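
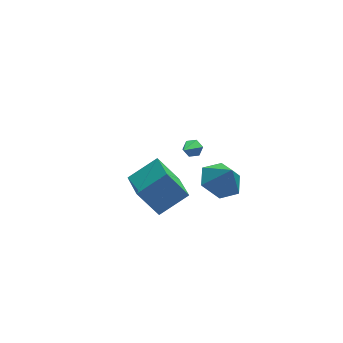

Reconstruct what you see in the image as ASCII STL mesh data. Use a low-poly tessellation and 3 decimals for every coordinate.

solid 
facet normal 0.410 0.668 -0.621
outer loop
vertex 3.244 3.54 -0.908
vertex 3.008 3.31 -1.311
vertex 2.77 3.695 -1.054
endloop
endfacet
facet normal -0.105 0.493 0.863
outer loop
vertex 3.244 3.54 -0.908
vertex 2.77 3.695 -1.054
vertex 2.292 2.15 -0.229
endloop
endfacet
facet normal 0.410 0.668 -0.621
outer loop
vertex 2.77 3.695 -1.054
vertex 3.008 3.31 -1.311
vertex 2.533 3.466 -1.457
endloop
endfacet
facet normal -0.867 0.415 0.274
outer loop
vertex 2.77 3.695 -1.054
vertex 2.533 3.466 -1.457
vertex 2.292 2.15 -0.229
endloop
endfacet
facet normal 0.410 0.667 -0.622
outer loop
vertex 2.533 3.466 -1.457
vertex 3.008 3.31 -1.311
vertex 2.771 3.081 -1.713
endloop
endfacet
facet normal -0.866 -0.247 -0.434
outer loop
vertex 2.533 3.466 -1.457
vertex 2.771 3.081 -1.713
vertex 2.292 2.15 -0.229
endloop
endfacet
facet normal 0.411 0.667 -0.622
outer loop
vertex 2.771 3.081 -1.713
vertex 3.008 3.31 -1.311
vertex 3.245 2.925 -1.567
endloop
endfacet
facet normal -0.102 -0.827 -0.552
outer loop
vertex 2.771 3.081 -1.713
vertex 3.245 2.925 -1.567
vertex 2.292 2.15 -0.229
endloop
endfacet
facet normal 0.412 0.667 -0.621
outer loop
vertex 3.245 2.925 -1.567
vertex 3.008 3.31 -1.311
vertex 3.482 3.154 -1.164
endloop
endfacet
facet normal 0.661 -0.749 0.037
outer loop
vertex 3.245 2.925 -1.567
vertex 3.482 3.154 -1.164
vertex 2.292 2.15 -0.229
endloop
endfacet
facet normal 0.412 0.666 -0.622
outer loop
vertex 3.482 3.154 -1.164
vertex 3.008 3.31 -1.311
vertex 3.244 3.54 -0.908
endloop
endfacet
facet normal 0.660 -0.088 0.746
outer loop
vertex 3.482 3.154 -1.164
vertex 3.244 3.54 -0.908
vertex 2.292 2.15 -0.229
endloop
endfacet
facet normal -0.323 0.342 -0.882
outer loop
vertex 3.556 -3.703 1.973
vertex 2.855 -3.083 2.47
vertex 3.827 -2.718 2.255
endloop
endfacet
facet normal 0.928 -0.313 0.203
outer loop
vertex 3.556 -3.703 1.973
vertex 3.827 -2.718 2.255
vertex 3.265 -3.517 3.59
endloop
endfacet
facet normal -0.323 0.341 -0.883
outer loop
vertex 3.827 -2.718 2.255
vertex 2.855 -3.083 2.47
vertex 3.125 -2.098 2.752
endloop
endfacet
facet normal 0.737 0.396 0.547
outer loop
vertex 3.827 -2.718 2.255
vertex 3.125 -2.098 2.752
vertex 3.265 -3.517 3.59
endloop
endfacet
facet normal -0.323 0.341 -0.883
outer loop
vertex 3.125 -2.098 2.752
vertex 2.855 -3.083 2.47
vertex 2.153 -2.463 2.967
endloop
endfacet
facet normal -0.000 0.508 0.861
outer loop
vertex 3.125 -2.098 2.752
vertex 2.153 -2.463 2.967
vertex 3.265 -3.517 3.59
endloop
endfacet
facet normal -0.323 0.342 -0.883
outer loop
vertex 2.153 -2.463 2.967
vertex 2.855 -3.083 2.47
vertex 1.883 -3.448 2.684
endloop
endfacet
facet normal -0.549 -0.088 0.831
outer loop
vertex 2.153 -2.463 2.967
vertex 1.883 -3.448 2.684
vertex 3.265 -3.517 3.59
endloop
endfacet
facet normal -0.323 0.342 -0.882
outer loop
vertex 1.883 -3.448 2.684
vertex 2.855 -3.083 2.47
vertex 2.584 -4.068 2.187
endloop
endfacet
facet normal -0.359 -0.796 0.487
outer loop
vertex 1.883 -3.448 2.684
vertex 2.584 -4.068 2.187
vertex 3.265 -3.517 3.59
endloop
endfacet
facet normal -0.323 0.342 -0.882
outer loop
vertex 2.584 -4.068 2.187
vertex 2.855 -3.083 2.47
vertex 3.556 -3.703 1.973
endloop
endfacet
facet normal 0.379 -0.909 0.173
outer loop
vertex 2.584 -4.068 2.187
vertex 3.556 -3.703 1.973
vertex 3.265 -3.517 3.59
endloop
endfacet
facet normal -0.536 0.188 0.823
outer loop
vertex 0.584 -2.199 2.553
vertex 0.492 -0.499 2.106
vertex -0.866 -2.507 1.68
endloop
endfacet
facet normal 0.052 -0.966 0.254
outer loop
vertex 0.088 -2.841 0.214
vertex 0.584 -2.199 2.553
vertex -0.866 -2.507 1.68
endloop
endfacet
facet normal -0.536 0.188 0.823
outer loop
vertex -0.866 -2.507 1.68
vertex 0.492 -0.499 2.106
vertex -0.957 -0.807 1.232
endloop
endfacet
facet normal -0.843 -0.179 -0.508
outer loop
vertex -0.957 -0.807 1.232
vertex 0.088 -2.841 0.214
vertex -0.866 -2.507 1.68
endloop
endfacet
facet normal 0.843 0.179 0.508
outer loop
vertex 0.584 -2.199 2.553
vertex 1.446 -0.833 0.64
vertex 0.492 -0.499 2.106
endloop
endfacet
facet normal 0.052 -0.966 0.254
outer loop
vertex 1.537 -2.533 1.088
vertex 0.584 -2.199 2.553
vertex 0.088 -2.841 0.214
endloop
endfacet
facet normal 0.843 0.179 0.508
outer loop
vertex 1.537 -2.533 1.088
vertex 1.446 -0.833 0.64
vertex 0.584 -2.199 2.553
endloop
endfacet
facet normal -0.052 0.966 -0.254
outer loop
vertex 0.492 -0.499 2.106
vertex 1.446 -0.833 0.64
vertex -0.957 -0.807 1.232
endloop
endfacet
facet normal -0.843 -0.179 -0.507
outer loop
vertex -0.004 -1.141 -0.233
vertex 0.088 -2.841 0.214
vertex -0.957 -0.807 1.232
endloop
endfacet
facet normal -0.052 0.966 -0.254
outer loop
vertex -0.957 -0.807 1.232
vertex 1.446 -0.833 0.64
vertex -0.004 -1.141 -0.233
endloop
endfacet
facet normal 0.536 -0.187 -0.823
outer loop
vertex -0.004 -1.141 -0.233
vertex 1.537 -2.533 1.088
vertex 0.088 -2.841 0.214
endloop
endfacet
facet normal 0.536 -0.188 -0.823
outer loop
vertex 1.446 -0.833 0.64
vertex 1.537 -2.533 1.088
vertex -0.004 -1.141 -0.233
endloop
endfacet

endsolid


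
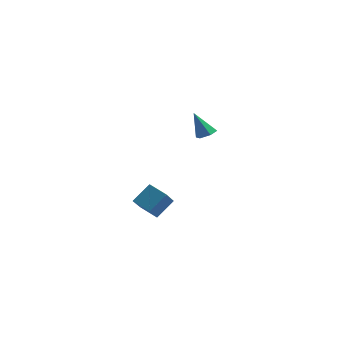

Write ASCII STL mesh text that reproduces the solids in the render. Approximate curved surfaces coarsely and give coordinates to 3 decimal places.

solid 
facet normal -0.461 -0.591 -0.662
outer loop
vertex -3.003 -5.055 -3.963
vertex -4.049 -4.736 -3.52
vertex -3.086 -3.602 -5.201
endloop
endfacet
facet normal 0.886 -0.270 -0.376
outer loop
vertex -2.431 -2.764 -4.26
vertex -3.003 -5.055 -3.963
vertex -3.086 -3.602 -5.201
endloop
endfacet
facet normal -0.461 -0.591 -0.662
outer loop
vertex -3.086 -3.602 -5.201
vertex -4.049 -4.736 -3.52
vertex -4.132 -3.284 -4.757
endloop
endfacet
facet normal -0.043 0.761 -0.647
outer loop
vertex -4.132 -3.284 -4.757
vertex -2.431 -2.764 -4.26
vertex -3.086 -3.602 -5.201
endloop
endfacet
facet normal 0.042 -0.761 0.648
outer loop
vertex -3.003 -5.055 -3.963
vertex -3.394 -3.898 -2.579
vertex -4.049 -4.736 -3.52
endloop
endfacet
facet normal 0.886 -0.270 -0.376
outer loop
vertex -2.348 -4.216 -3.023
vertex -3.003 -5.055 -3.963
vertex -2.431 -2.764 -4.26
endloop
endfacet
facet normal 0.044 -0.760 0.648
outer loop
vertex -2.348 -4.216 -3.023
vertex -3.394 -3.898 -2.579
vertex -3.003 -5.055 -3.963
endloop
endfacet
facet normal -0.886 0.270 0.376
outer loop
vertex -4.049 -4.736 -3.52
vertex -3.394 -3.898 -2.579
vertex -4.132 -3.284 -4.757
endloop
endfacet
facet normal -0.043 0.760 -0.648
outer loop
vertex -3.477 -2.445 -3.817
vertex -2.431 -2.764 -4.26
vertex -4.132 -3.284 -4.757
endloop
endfacet
facet normal -0.886 0.270 0.376
outer loop
vertex -4.132 -3.284 -4.757
vertex -3.394 -3.898 -2.579
vertex -3.477 -2.445 -3.817
endloop
endfacet
facet normal 0.461 0.591 0.662
outer loop
vertex -3.477 -2.445 -3.817
vertex -2.348 -4.216 -3.023
vertex -2.431 -2.764 -4.26
endloop
endfacet
facet normal 0.461 0.591 0.662
outer loop
vertex -3.394 -3.898 -2.579
vertex -2.348 -4.216 -3.023
vertex -3.477 -2.445 -3.817
endloop
endfacet
facet normal 0.451 -0.024 -0.892
outer loop
vertex -2.129 2.955 -1.854
vertex -2.514 3.449 -2.062
vertex -1.935 3.58 -1.773
endloop
endfacet
facet normal 0.655 -0.294 0.696
outer loop
vertex -2.129 2.955 -1.854
vertex -1.935 3.58 -1.773
vertex -3.286 3.491 -0.538
endloop
endfacet
facet normal 0.451 -0.026 -0.892
outer loop
vertex -1.935 3.58 -1.773
vertex -2.514 3.449 -2.062
vertex -2.32 4.074 -1.982
endloop
endfacet
facet normal 0.497 0.637 0.590
outer loop
vertex -1.935 3.58 -1.773
vertex -2.32 4.074 -1.982
vertex -3.286 3.491 -0.538
endloop
endfacet
facet normal 0.452 -0.026 -0.892
outer loop
vertex -2.32 4.074 -1.982
vertex -2.514 3.449 -2.062
vertex -2.898 3.942 -2.271
endloop
endfacet
facet normal -0.302 0.937 0.176
outer loop
vertex -2.32 4.074 -1.982
vertex -2.898 3.942 -2.271
vertex -3.286 3.491 -0.538
endloop
endfacet
facet normal 0.453 -0.025 -0.891
outer loop
vertex -2.898 3.942 -2.271
vertex -2.514 3.449 -2.062
vertex -3.092 3.317 -2.352
endloop
endfacet
facet normal -0.942 0.309 -0.130
outer loop
vertex -2.898 3.942 -2.271
vertex -3.092 3.317 -2.352
vertex -3.286 3.491 -0.538
endloop
endfacet
facet normal 0.453 -0.024 -0.891
outer loop
vertex -3.092 3.317 -2.352
vertex -2.514 3.449 -2.062
vertex -2.707 2.823 -2.143
endloop
endfacet
facet normal -0.784 -0.621 -0.024
outer loop
vertex -3.092 3.317 -2.352
vertex -2.707 2.823 -2.143
vertex -3.286 3.491 -0.538
endloop
endfacet
facet normal 0.451 -0.024 -0.892
outer loop
vertex -2.707 2.823 -2.143
vertex -2.514 3.449 -2.062
vertex -2.129 2.955 -1.854
endloop
endfacet
facet normal 0.016 -0.921 0.389
outer loop
vertex -2.707 2.823 -2.143
vertex -2.129 2.955 -1.854
vertex -3.286 3.491 -0.538
endloop
endfacet

endsolid


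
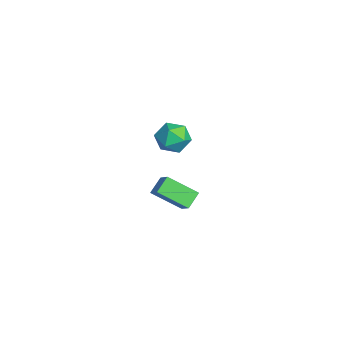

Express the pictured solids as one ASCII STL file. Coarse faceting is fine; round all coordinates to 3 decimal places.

solid 
facet normal -0.984 -0.059 0.170
outer loop
vertex 1.665 -2.453 3.137
vertex 1.834 -2.206 4.2
vertex 1.659 -1.4 3.467
endloop
endfacet
facet normal -0.853 0.152 -0.500
outer loop
vertex 1.665 -2.453 3.137
vertex 1.659 -1.4 3.467
vertex 2.161 -1.68 2.525
endloop
endfacet
facet normal -0.458 -0.352 -0.816
outer loop
vertex 1.665 -2.453 3.137
vertex 2.161 -1.68 2.525
vertex 2.647 -2.66 2.675
endloop
endfacet
facet normal -0.345 -0.874 -0.342
outer loop
vertex 1.665 -2.453 3.137
vertex 2.647 -2.66 2.675
vertex 2.444 -2.985 3.711
endloop
endfacet
facet normal -0.670 -0.693 0.267
outer loop
vertex 1.665 -2.453 3.137
vertex 2.444 -2.985 3.711
vertex 1.834 -2.206 4.2
endloop
endfacet
facet normal -0.466 0.749 -0.471
outer loop
vertex 2.161 -1.68 2.525
vertex 1.659 -1.4 3.467
vertex 2.636 -0.955 3.209
endloop
endfacet
facet normal -0.678 0.409 0.611
outer loop
vertex 1.659 -1.4 3.467
vertex 1.834 -2.206 4.2
vertex 2.433 -1.28 4.245
endloop
endfacet
facet normal -0.169 -0.616 0.770
outer loop
vertex 1.834 -2.206 4.2
vertex 2.444 -2.985 3.711
vertex 2.919 -2.26 4.395
endloop
endfacet
facet normal 0.357 -0.909 -0.215
outer loop
vertex 2.444 -2.985 3.711
vertex 2.647 -2.66 2.675
vertex 3.421 -2.54 3.453
endloop
endfacet
facet normal 0.173 -0.064 -0.983
outer loop
vertex 2.647 -2.66 2.675
vertex 2.161 -1.68 2.525
vertex 3.246 -1.734 2.72
endloop
endfacet
facet normal 0.345 0.874 0.342
outer loop
vertex 3.415 -1.487 3.783
vertex 2.636 -0.955 3.209
vertex 2.433 -1.28 4.245
endloop
endfacet
facet normal 0.458 0.352 0.816
outer loop
vertex 3.415 -1.487 3.783
vertex 2.433 -1.28 4.245
vertex 2.919 -2.26 4.395
endloop
endfacet
facet normal 0.853 -0.152 0.500
outer loop
vertex 3.415 -1.487 3.783
vertex 2.919 -2.26 4.395
vertex 3.421 -2.54 3.453
endloop
endfacet
facet normal 0.984 0.059 -0.170
outer loop
vertex 3.415 -1.487 3.783
vertex 3.421 -2.54 3.453
vertex 3.246 -1.734 2.72
endloop
endfacet
facet normal 0.670 0.693 -0.267
outer loop
vertex 3.415 -1.487 3.783
vertex 3.246 -1.734 2.72
vertex 2.636 -0.955 3.209
endloop
endfacet
facet normal -0.357 0.909 0.215
outer loop
vertex 2.433 -1.28 4.245
vertex 2.636 -0.955 3.209
vertex 1.659 -1.4 3.467
endloop
endfacet
facet normal -0.173 0.064 0.983
outer loop
vertex 2.919 -2.26 4.395
vertex 2.433 -1.28 4.245
vertex 1.834 -2.206 4.2
endloop
endfacet
facet normal 0.466 -0.749 0.471
outer loop
vertex 3.421 -2.54 3.453
vertex 2.919 -2.26 4.395
vertex 2.444 -2.985 3.711
endloop
endfacet
facet normal 0.678 -0.409 -0.611
outer loop
vertex 3.246 -1.734 2.72
vertex 3.421 -2.54 3.453
vertex 2.647 -2.66 2.675
endloop
endfacet
facet normal 0.169 0.616 -0.770
outer loop
vertex 2.636 -0.955 3.209
vertex 3.246 -1.734 2.72
vertex 2.161 -1.68 2.525
endloop
endfacet
facet normal -0.765 -0.170 -0.621
outer loop
vertex -0.865 -2.685 -3.716
vertex -1.578 -1.969 -3.033
vertex -0.284 -0.974 -4.901
endloop
endfacet
facet normal 0.585 -0.586 -0.560
outer loop
vertex 0.718 -0.751 -4.087
vertex -0.865 -2.685 -3.716
vertex -0.284 -0.974 -4.901
endloop
endfacet
facet normal -0.765 -0.170 -0.621
outer loop
vertex -0.284 -0.974 -4.901
vertex -1.578 -1.969 -3.033
vertex -0.998 -0.259 -4.217
endloop
endfacet
facet normal 0.269 0.792 -0.548
outer loop
vertex -0.998 -0.259 -4.217
vertex 0.718 -0.751 -4.087
vertex -0.284 -0.974 -4.901
endloop
endfacet
facet normal -0.269 -0.792 0.549
outer loop
vertex -0.865 -2.685 -3.716
vertex -0.576 -1.746 -2.219
vertex -1.578 -1.969 -3.033
endloop
endfacet
facet normal 0.585 -0.586 -0.560
outer loop
vertex 0.138 -2.461 -2.903
vertex -0.865 -2.685 -3.716
vertex 0.718 -0.751 -4.087
endloop
endfacet
facet normal -0.268 -0.792 0.549
outer loop
vertex 0.138 -2.461 -2.903
vertex -0.576 -1.746 -2.219
vertex -0.865 -2.685 -3.716
endloop
endfacet
facet normal -0.585 0.586 0.560
outer loop
vertex -1.578 -1.969 -3.033
vertex -0.576 -1.746 -2.219
vertex -0.998 -0.259 -4.217
endloop
endfacet
facet normal 0.268 0.791 -0.549
outer loop
vertex 0.005 -0.035 -3.404
vertex 0.718 -0.751 -4.087
vertex -0.998 -0.259 -4.217
endloop
endfacet
facet normal -0.585 0.587 0.560
outer loop
vertex -0.998 -0.259 -4.217
vertex -0.576 -1.746 -2.219
vertex 0.005 -0.035 -3.404
endloop
endfacet
facet normal 0.765 0.170 0.621
outer loop
vertex 0.005 -0.035 -3.404
vertex 0.138 -2.461 -2.903
vertex 0.718 -0.751 -4.087
endloop
endfacet
facet normal 0.765 0.170 0.621
outer loop
vertex -0.576 -1.746 -2.219
vertex 0.138 -2.461 -2.903
vertex 0.005 -0.035 -3.404
endloop
endfacet

endsolid


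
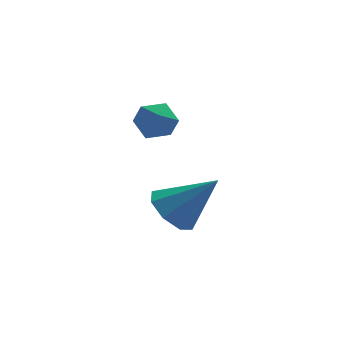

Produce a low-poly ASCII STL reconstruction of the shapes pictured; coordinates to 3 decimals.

solid 
facet normal -0.699 0.112 -0.706
outer loop
vertex 1.868 1.644 -0.469
vertex 1.226 1.347 0.119
vertex 1.578 2.168 -0.099
endloop
endfacet
facet normal 0.819 0.555 -0.144
outer loop
vertex 1.868 1.644 -0.469
vertex 1.578 2.168 -0.099
vertex 2.554 1.133 1.461
endloop
endfacet
facet normal -0.700 0.113 -0.705
outer loop
vertex 1.578 2.168 -0.099
vertex 1.226 1.347 0.119
vertex 1.083 2.212 0.399
endloop
endfacet
facet normal 0.399 0.859 0.321
outer loop
vertex 1.578 2.168 -0.099
vertex 1.083 2.212 0.399
vertex 2.554 1.133 1.461
endloop
endfacet
facet normal -0.699 0.113 -0.706
outer loop
vertex 1.083 2.212 0.399
vertex 1.226 1.347 0.119
vertex 0.671 1.749 0.733
endloop
endfacet
facet normal -0.090 0.634 0.768
outer loop
vertex 1.083 2.212 0.399
vertex 0.671 1.749 0.733
vertex 2.554 1.133 1.461
endloop
endfacet
facet normal -0.699 0.112 -0.706
outer loop
vertex 0.671 1.749 0.733
vertex 1.226 1.347 0.119
vertex 0.584 1.05 0.708
endloop
endfacet
facet normal -0.357 0.011 0.934
outer loop
vertex 0.671 1.749 0.733
vertex 0.584 1.05 0.708
vertex 2.554 1.133 1.461
endloop
endfacet
facet normal -0.700 0.113 -0.706
outer loop
vertex 0.584 1.05 0.708
vertex 1.226 1.347 0.119
vertex 0.873 0.526 0.338
endloop
endfacet
facet normal -0.248 -0.646 0.721
outer loop
vertex 0.584 1.05 0.708
vertex 0.873 0.526 0.338
vertex 2.554 1.133 1.461
endloop
endfacet
facet normal -0.700 0.113 -0.705
outer loop
vertex 0.873 0.526 0.338
vertex 1.226 1.347 0.119
vertex 1.369 0.483 -0.161
endloop
endfacet
facet normal 0.174 -0.951 0.254
outer loop
vertex 0.873 0.526 0.338
vertex 1.369 0.483 -0.161
vertex 2.554 1.133 1.461
endloop
endfacet
facet normal -0.699 0.113 -0.706
outer loop
vertex 1.369 0.483 -0.161
vertex 1.226 1.347 0.119
vertex 1.781 0.946 -0.495
endloop
endfacet
facet normal 0.660 -0.726 -0.192
outer loop
vertex 1.369 0.483 -0.161
vertex 1.781 0.946 -0.495
vertex 2.554 1.133 1.461
endloop
endfacet
facet normal -0.699 0.113 -0.706
outer loop
vertex 1.781 0.946 -0.495
vertex 1.226 1.347 0.119
vertex 1.868 1.644 -0.469
endloop
endfacet
facet normal 0.928 -0.102 -0.357
outer loop
vertex 1.781 0.946 -0.495
vertex 1.868 1.644 -0.469
vertex 2.554 1.133 1.461
endloop
endfacet
facet normal -0.127 0.550 0.826
outer loop
vertex 0.683 2.315 4.004
vertex 0.367 1.731 4.344
vertex 1.105 1.834 4.389
endloop
endfacet
facet normal 0.448 0.764 0.463
outer loop
vertex 0.683 2.315 4.004
vertex 1.105 1.834 4.389
vertex 1.342 2.094 3.731
endloop
endfacet
facet normal 0.239 0.952 -0.193
outer loop
vertex 0.683 2.315 4.004
vertex 1.342 2.094 3.731
vertex 0.75 2.151 3.279
endloop
endfacet
facet normal -0.466 0.853 -0.236
outer loop
vertex 0.683 2.315 4.004
vertex 0.75 2.151 3.279
vertex 0.148 1.927 3.658
endloop
endfacet
facet normal -0.693 0.604 0.394
outer loop
vertex 0.683 2.315 4.004
vertex 0.148 1.927 3.658
vertex 0.367 1.731 4.344
endloop
endfacet
facet normal 0.892 0.207 0.403
outer loop
vertex 1.342 2.094 3.731
vertex 1.105 1.834 4.389
vertex 1.432 1.373 3.902
endloop
endfacet
facet normal -0.041 -0.140 0.989
outer loop
vertex 1.105 1.834 4.389
vertex 0.367 1.731 4.344
vertex 0.83 1.149 4.281
endloop
endfacet
facet normal -0.956 -0.050 0.291
outer loop
vertex 0.367 1.731 4.344
vertex 0.148 1.927 3.658
vertex 0.238 1.206 3.829
endloop
endfacet
facet normal -0.589 0.351 -0.728
outer loop
vertex 0.148 1.927 3.658
vertex 0.75 2.151 3.279
vertex 0.475 1.466 3.171
endloop
endfacet
facet normal 0.552 0.511 -0.659
outer loop
vertex 0.75 2.151 3.279
vertex 1.342 2.094 3.731
vertex 1.213 1.569 3.216
endloop
endfacet
facet normal 0.466 -0.853 0.236
outer loop
vertex 0.897 0.985 3.556
vertex 1.432 1.373 3.902
vertex 0.83 1.149 4.281
endloop
endfacet
facet normal -0.239 -0.952 0.193
outer loop
vertex 0.897 0.985 3.556
vertex 0.83 1.149 4.281
vertex 0.238 1.206 3.829
endloop
endfacet
facet normal -0.448 -0.764 -0.463
outer loop
vertex 0.897 0.985 3.556
vertex 0.238 1.206 3.829
vertex 0.475 1.466 3.171
endloop
endfacet
facet normal 0.127 -0.550 -0.826
outer loop
vertex 0.897 0.985 3.556
vertex 0.475 1.466 3.171
vertex 1.213 1.569 3.216
endloop
endfacet
facet normal 0.693 -0.604 -0.394
outer loop
vertex 0.897 0.985 3.556
vertex 1.213 1.569 3.216
vertex 1.432 1.373 3.902
endloop
endfacet
facet normal 0.589 -0.351 0.728
outer loop
vertex 0.83 1.149 4.281
vertex 1.432 1.373 3.902
vertex 1.105 1.834 4.389
endloop
endfacet
facet normal -0.552 -0.511 0.659
outer loop
vertex 0.238 1.206 3.829
vertex 0.83 1.149 4.281
vertex 0.367 1.731 4.344
endloop
endfacet
facet normal -0.892 -0.207 -0.403
outer loop
vertex 0.475 1.466 3.171
vertex 0.238 1.206 3.829
vertex 0.148 1.927 3.658
endloop
endfacet
facet normal 0.041 0.140 -0.989
outer loop
vertex 1.213 1.569 3.216
vertex 0.475 1.466 3.171
vertex 0.75 2.151 3.279
endloop
endfacet
facet normal 0.956 0.050 -0.291
outer loop
vertex 1.432 1.373 3.902
vertex 1.213 1.569 3.216
vertex 1.342 2.094 3.731
endloop
endfacet

endsolid


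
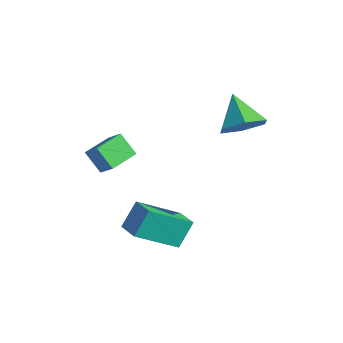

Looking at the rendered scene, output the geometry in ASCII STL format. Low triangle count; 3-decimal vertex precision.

solid 
facet normal -0.700 0.001 -0.714
outer loop
vertex -1.193 -2.193 2.733
vertex -1.259 -1.027 2.8
vertex -0.467 -2.111 2.021
endloop
endfacet
facet normal 0.056 -0.997 -0.058
outer loop
vertex 0.199 -2.113 2.7
vertex -1.193 -2.193 2.733
vertex -0.467 -2.111 2.021
endloop
endfacet
facet normal -0.700 0.002 -0.714
outer loop
vertex -0.467 -2.111 2.021
vertex -1.259 -1.027 2.8
vertex -0.533 -0.945 2.089
endloop
endfacet
facet normal 0.712 0.081 -0.698
outer loop
vertex -0.533 -0.945 2.089
vertex 0.199 -2.113 2.7
vertex -0.467 -2.111 2.021
endloop
endfacet
facet normal -0.712 -0.080 0.698
outer loop
vertex -1.193 -2.193 2.733
vertex -0.593 -1.029 3.479
vertex -1.259 -1.027 2.8
endloop
endfacet
facet normal 0.056 -0.997 -0.058
outer loop
vertex -0.527 -2.195 3.411
vertex -1.193 -2.193 2.733
vertex 0.199 -2.113 2.7
endloop
endfacet
facet normal -0.711 -0.081 0.698
outer loop
vertex -0.527 -2.195 3.411
vertex -0.593 -1.029 3.479
vertex -1.193 -2.193 2.733
endloop
endfacet
facet normal -0.056 0.997 0.058
outer loop
vertex -1.259 -1.027 2.8
vertex -0.593 -1.029 3.479
vertex -0.533 -0.945 2.089
endloop
endfacet
facet normal 0.711 0.080 -0.698
outer loop
vertex 0.133 -0.947 2.767
vertex 0.199 -2.113 2.7
vertex -0.533 -0.945 2.089
endloop
endfacet
facet normal -0.056 0.997 0.058
outer loop
vertex -0.533 -0.945 2.089
vertex -0.593 -1.029 3.479
vertex 0.133 -0.947 2.767
endloop
endfacet
facet normal 0.700 -0.001 0.714
outer loop
vertex 0.133 -0.947 2.767
vertex -0.527 -2.195 3.411
vertex 0.199 -2.113 2.7
endloop
endfacet
facet normal 0.700 -0.002 0.714
outer loop
vertex -0.593 -1.029 3.479
vertex -0.527 -2.195 3.411
vertex 0.133 -0.947 2.767
endloop
endfacet
facet normal -0.950 0.208 -0.234
outer loop
vertex 0.783 -1.56 0.848
vertex 1.426 -0.023 -0.397
vertex 0.841 -2.323 -0.064
endloop
endfacet
facet normal -0.309 -0.739 0.599
outer loop
vertex 1.734 -2.517 0.157
vertex 0.783 -1.56 0.848
vertex 0.841 -2.323 -0.064
endloop
endfacet
facet normal -0.950 0.207 -0.235
outer loop
vertex 0.841 -2.323 -0.064
vertex 1.426 -0.023 -0.397
vertex 1.485 -0.785 -1.308
endloop
endfacet
facet normal 0.050 -0.641 -0.766
outer loop
vertex 1.485 -0.785 -1.308
vertex 1.734 -2.517 0.157
vertex 0.841 -2.323 -0.064
endloop
endfacet
facet normal -0.050 0.641 0.766
outer loop
vertex 0.783 -1.56 0.848
vertex 2.319 -0.217 -0.176
vertex 1.426 -0.023 -0.397
endloop
endfacet
facet normal -0.309 -0.739 0.598
outer loop
vertex 1.675 -1.755 1.068
vertex 0.783 -1.56 0.848
vertex 1.734 -2.517 0.157
endloop
endfacet
facet normal -0.049 0.640 0.766
outer loop
vertex 1.675 -1.755 1.068
vertex 2.319 -0.217 -0.176
vertex 0.783 -1.56 0.848
endloop
endfacet
facet normal 0.309 0.739 -0.598
outer loop
vertex 1.426 -0.023 -0.397
vertex 2.319 -0.217 -0.176
vertex 1.485 -0.785 -1.308
endloop
endfacet
facet normal 0.049 -0.641 -0.766
outer loop
vertex 2.377 -0.98 -1.088
vertex 1.734 -2.517 0.157
vertex 1.485 -0.785 -1.308
endloop
endfacet
facet normal 0.309 0.739 -0.599
outer loop
vertex 1.485 -0.785 -1.308
vertex 2.319 -0.217 -0.176
vertex 2.377 -0.98 -1.088
endloop
endfacet
facet normal 0.950 -0.207 0.235
outer loop
vertex 2.377 -0.98 -1.088
vertex 1.675 -1.755 1.068
vertex 1.734 -2.517 0.157
endloop
endfacet
facet normal 0.950 -0.208 0.234
outer loop
vertex 2.319 -0.217 -0.176
vertex 1.675 -1.755 1.068
vertex 2.377 -0.98 -1.088
endloop
endfacet
facet normal 0.725 -0.335 -0.602
outer loop
vertex 2.554 3.131 3.778
vertex 1.91 2.611 3.292
vertex 2.101 3.512 3.021
endloop
endfacet
facet normal 0.085 0.910 0.407
outer loop
vertex 2.554 3.131 3.778
vertex 2.101 3.512 3.021
vertex 0.83 3.109 4.188
endloop
endfacet
facet normal 0.726 -0.335 -0.601
outer loop
vertex 2.101 3.512 3.021
vertex 1.91 2.611 3.292
vertex 1.458 2.991 2.535
endloop
endfacet
facet normal -0.491 0.836 -0.246
outer loop
vertex 2.101 3.512 3.021
vertex 1.458 2.991 2.535
vertex 0.83 3.109 4.188
endloop
endfacet
facet normal 0.726 -0.334 -0.601
outer loop
vertex 1.458 2.991 2.535
vertex 1.91 2.611 3.292
vertex 1.267 2.09 2.805
endloop
endfacet
facet normal -0.929 0.089 -0.359
outer loop
vertex 1.458 2.991 2.535
vertex 1.267 2.09 2.805
vertex 0.83 3.109 4.188
endloop
endfacet
facet normal 0.726 -0.334 -0.601
outer loop
vertex 1.267 2.09 2.805
vertex 1.91 2.611 3.292
vertex 1.719 1.71 3.562
endloop
endfacet
facet normal -0.792 -0.584 0.180
outer loop
vertex 1.267 2.09 2.805
vertex 1.719 1.71 3.562
vertex 0.83 3.109 4.188
endloop
endfacet
facet normal 0.725 -0.334 -0.603
outer loop
vertex 1.719 1.71 3.562
vertex 1.91 2.611 3.292
vertex 2.363 2.23 4.048
endloop
endfacet
facet normal -0.216 -0.510 0.832
outer loop
vertex 1.719 1.71 3.562
vertex 2.363 2.23 4.048
vertex 0.83 3.109 4.188
endloop
endfacet
facet normal 0.725 -0.334 -0.603
outer loop
vertex 2.363 2.23 4.048
vertex 1.91 2.611 3.292
vertex 2.554 3.131 3.778
endloop
endfacet
facet normal 0.222 0.236 0.946
outer loop
vertex 2.363 2.23 4.048
vertex 2.554 3.131 3.778
vertex 0.83 3.109 4.188
endloop
endfacet

endsolid


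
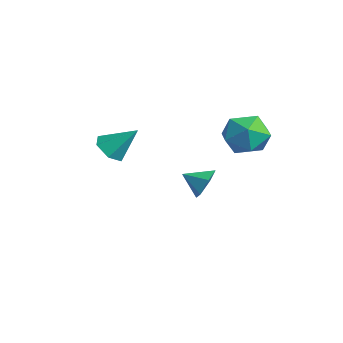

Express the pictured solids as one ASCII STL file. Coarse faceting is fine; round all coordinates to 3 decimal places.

solid 
facet normal 0.310 0.915 -0.258
outer loop
vertex 4.089 3.118 2.614
vertex 3.44 3.606 3.566
vertex 4.628 3.252 3.736
endloop
endfacet
facet normal 0.796 0.423 -0.433
outer loop
vertex 4.089 3.118 2.614
vertex 4.628 3.252 3.736
vertex 4.82 2.21 3.07
endloop
endfacet
facet normal 0.486 -0.047 -0.873
outer loop
vertex 4.089 3.118 2.614
vertex 4.82 2.21 3.07
vertex 3.75 1.92 2.49
endloop
endfacet
facet normal -0.192 0.155 -0.969
outer loop
vertex 4.089 3.118 2.614
vertex 3.75 1.92 2.49
vertex 2.898 2.782 2.796
endloop
endfacet
facet normal -0.301 0.749 -0.590
outer loop
vertex 4.089 3.118 2.614
vertex 2.898 2.782 2.796
vertex 3.44 3.606 3.566
endloop
endfacet
facet normal 0.984 0.077 0.162
outer loop
vertex 4.82 2.21 3.07
vertex 4.628 3.252 3.736
vertex 4.622 2.138 4.304
endloop
endfacet
facet normal 0.197 0.874 0.445
outer loop
vertex 4.628 3.252 3.736
vertex 3.44 3.606 3.566
vertex 3.77 3.0 4.61
endloop
endfacet
facet normal -0.791 0.606 -0.092
outer loop
vertex 3.44 3.606 3.566
vertex 2.898 2.782 2.796
vertex 2.7 2.71 4.03
endloop
endfacet
facet normal -0.613 -0.356 -0.705
outer loop
vertex 2.898 2.782 2.796
vertex 3.75 1.92 2.49
vertex 2.892 1.668 3.364
endloop
endfacet
facet normal 0.482 -0.683 -0.549
outer loop
vertex 3.75 1.92 2.49
vertex 4.82 2.21 3.07
vertex 4.08 1.314 3.534
endloop
endfacet
facet normal 0.192 -0.155 0.969
outer loop
vertex 3.431 1.802 4.486
vertex 4.622 2.138 4.304
vertex 3.77 3.0 4.61
endloop
endfacet
facet normal -0.486 0.047 0.873
outer loop
vertex 3.431 1.802 4.486
vertex 3.77 3.0 4.61
vertex 2.7 2.71 4.03
endloop
endfacet
facet normal -0.796 -0.423 0.433
outer loop
vertex 3.431 1.802 4.486
vertex 2.7 2.71 4.03
vertex 2.892 1.668 3.364
endloop
endfacet
facet normal -0.310 -0.915 0.258
outer loop
vertex 3.431 1.802 4.486
vertex 2.892 1.668 3.364
vertex 4.08 1.314 3.534
endloop
endfacet
facet normal 0.301 -0.749 0.590
outer loop
vertex 3.431 1.802 4.486
vertex 4.08 1.314 3.534
vertex 4.622 2.138 4.304
endloop
endfacet
facet normal 0.613 0.356 0.705
outer loop
vertex 3.77 3.0 4.61
vertex 4.622 2.138 4.304
vertex 4.628 3.252 3.736
endloop
endfacet
facet normal -0.482 0.683 0.549
outer loop
vertex 2.7 2.71 4.03
vertex 3.77 3.0 4.61
vertex 3.44 3.606 3.566
endloop
endfacet
facet normal -0.984 -0.077 -0.162
outer loop
vertex 2.892 1.668 3.364
vertex 2.7 2.71 4.03
vertex 2.898 2.782 2.796
endloop
endfacet
facet normal -0.197 -0.874 -0.445
outer loop
vertex 4.08 1.314 3.534
vertex 2.892 1.668 3.364
vertex 3.75 1.92 2.49
endloop
endfacet
facet normal 0.791 -0.606 0.092
outer loop
vertex 4.622 2.138 4.304
vertex 4.08 1.314 3.534
vertex 4.82 2.21 3.07
endloop
endfacet
facet normal 0.472 0.759 -0.448
outer loop
vertex -0.593 2.622 -1.487
vertex -1.33 2.722 -2.094
vertex -1.322 3.206 -1.266
endloop
endfacet
facet normal 0.115 -0.222 0.968
outer loop
vertex -0.593 2.622 -1.487
vertex -1.322 3.206 -1.266
vertex -1.93 1.758 -1.526
endloop
endfacet
facet normal 0.472 0.759 -0.448
outer loop
vertex -1.322 3.206 -1.266
vertex -1.33 2.722 -2.094
vertex -2.059 3.306 -1.873
endloop
endfacet
facet normal -0.621 0.122 0.774
outer loop
vertex -1.322 3.206 -1.266
vertex -2.059 3.306 -1.873
vertex -1.93 1.758 -1.526
endloop
endfacet
facet normal 0.472 0.759 -0.448
outer loop
vertex -2.059 3.306 -1.873
vertex -1.33 2.722 -2.094
vertex -2.067 2.822 -2.702
endloop
endfacet
facet normal -0.996 -0.071 0.051
outer loop
vertex -2.059 3.306 -1.873
vertex -2.067 2.822 -2.702
vertex -1.93 1.758 -1.526
endloop
endfacet
facet normal 0.472 0.759 -0.448
outer loop
vertex -2.067 2.822 -2.702
vertex -1.33 2.722 -2.094
vertex -1.338 2.238 -2.923
endloop
endfacet
facet normal -0.633 -0.609 -0.478
outer loop
vertex -2.067 2.822 -2.702
vertex -1.338 2.238 -2.923
vertex -1.93 1.758 -1.526
endloop
endfacet
facet normal 0.472 0.759 -0.448
outer loop
vertex -1.338 2.238 -2.923
vertex -1.33 2.722 -2.094
vertex -0.601 2.138 -2.316
endloop
endfacet
facet normal 0.104 -0.953 -0.283
outer loop
vertex -1.338 2.238 -2.923
vertex -0.601 2.138 -2.316
vertex -1.93 1.758 -1.526
endloop
endfacet
facet normal 0.472 0.759 -0.448
outer loop
vertex -0.601 2.138 -2.316
vertex -1.33 2.722 -2.094
vertex -0.593 2.622 -1.487
endloop
endfacet
facet normal 0.479 -0.760 0.439
outer loop
vertex -0.601 2.138 -2.316
vertex -0.593 2.622 -1.487
vertex -1.93 1.758 -1.526
endloop
endfacet
facet normal -0.365 -0.615 -0.699
outer loop
vertex 0.93 -2.336 1.463
vertex 0.371 -2.683 2.061
vertex 0.122 -1.982 1.574
endloop
endfacet
facet normal 0.329 0.868 -0.372
outer loop
vertex 0.93 -2.336 1.463
vertex 0.122 -1.982 1.574
vertex 1.029 -1.577 3.319
endloop
endfacet
facet normal -0.366 -0.615 -0.698
outer loop
vertex 0.122 -1.982 1.574
vertex 0.371 -2.683 2.061
vertex -0.438 -2.329 2.173
endloop
endfacet
facet normal -0.487 0.872 0.050
outer loop
vertex 0.122 -1.982 1.574
vertex -0.438 -2.329 2.173
vertex 1.029 -1.577 3.319
endloop
endfacet
facet normal -0.366 -0.615 -0.698
outer loop
vertex -0.438 -2.329 2.173
vertex 0.371 -2.683 2.061
vertex -0.189 -3.03 2.66
endloop
endfacet
facet normal -0.672 0.247 0.698
outer loop
vertex -0.438 -2.329 2.173
vertex -0.189 -3.03 2.66
vertex 1.029 -1.577 3.319
endloop
endfacet
facet normal -0.366 -0.615 -0.698
outer loop
vertex -0.189 -3.03 2.66
vertex 0.371 -2.683 2.061
vertex 0.619 -3.385 2.549
endloop
endfacet
facet normal -0.042 -0.383 0.923
outer loop
vertex -0.189 -3.03 2.66
vertex 0.619 -3.385 2.549
vertex 1.029 -1.577 3.319
endloop
endfacet
facet normal -0.366 -0.615 -0.698
outer loop
vertex 0.619 -3.385 2.549
vertex 0.371 -2.683 2.061
vertex 1.179 -3.038 1.95
endloop
endfacet
facet normal 0.775 -0.388 0.499
outer loop
vertex 0.619 -3.385 2.549
vertex 1.179 -3.038 1.95
vertex 1.029 -1.577 3.319
endloop
endfacet
facet normal -0.366 -0.615 -0.699
outer loop
vertex 1.179 -3.038 1.95
vertex 0.371 -2.683 2.061
vertex 0.93 -2.336 1.463
endloop
endfacet
facet normal 0.960 0.238 -0.148
outer loop
vertex 1.179 -3.038 1.95
vertex 0.93 -2.336 1.463
vertex 1.029 -1.577 3.319
endloop
endfacet

endsolid


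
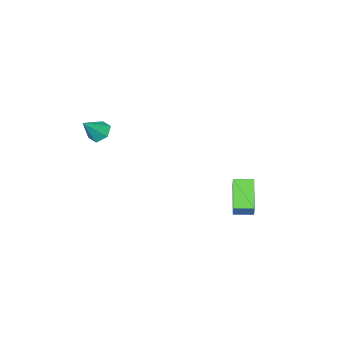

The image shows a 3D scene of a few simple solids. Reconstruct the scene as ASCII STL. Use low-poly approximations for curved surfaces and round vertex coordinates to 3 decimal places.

solid 
facet normal -0.832 0.555 -0.001
outer loop
vertex -5.069 2.687 -2.092
vertex -4.681 3.271 -1.169
vertex -4.163 4.044 -3.333
endloop
endfacet
facet normal -0.334 -0.505 -0.796
outer loop
vertex -3.239 3.429 -3.331
vertex -5.069 2.687 -2.092
vertex -4.163 4.044 -3.333
endloop
endfacet
facet normal -0.832 0.555 -0.001
outer loop
vertex -4.163 4.044 -3.333
vertex -4.681 3.271 -1.169
vertex -3.774 4.629 -2.409
endloop
endfacet
facet normal 0.442 0.662 -0.605
outer loop
vertex -3.774 4.629 -2.409
vertex -3.239 3.429 -3.331
vertex -4.163 4.044 -3.333
endloop
endfacet
facet normal -0.442 -0.662 0.605
outer loop
vertex -5.069 2.687 -2.092
vertex -3.757 2.656 -1.167
vertex -4.681 3.271 -1.169
endloop
endfacet
facet normal -0.335 -0.503 -0.796
outer loop
vertex -4.146 2.071 -2.091
vertex -5.069 2.687 -2.092
vertex -3.239 3.429 -3.331
endloop
endfacet
facet normal -0.442 -0.662 0.605
outer loop
vertex -4.146 2.071 -2.091
vertex -3.757 2.656 -1.167
vertex -5.069 2.687 -2.092
endloop
endfacet
facet normal 0.334 0.504 0.796
outer loop
vertex -4.681 3.271 -1.169
vertex -3.757 2.656 -1.167
vertex -3.774 4.629 -2.409
endloop
endfacet
facet normal 0.442 0.662 -0.605
outer loop
vertex -2.851 4.013 -2.408
vertex -3.239 3.429 -3.331
vertex -3.774 4.629 -2.409
endloop
endfacet
facet normal 0.335 0.504 0.796
outer loop
vertex -3.774 4.629 -2.409
vertex -3.757 2.656 -1.167
vertex -2.851 4.013 -2.408
endloop
endfacet
facet normal 0.832 -0.555 0.001
outer loop
vertex -2.851 4.013 -2.408
vertex -4.146 2.071 -2.091
vertex -3.239 3.429 -3.331
endloop
endfacet
facet normal 0.832 -0.555 0.001
outer loop
vertex -3.757 2.656 -1.167
vertex -4.146 2.071 -2.091
vertex -2.851 4.013 -2.408
endloop
endfacet
facet normal -0.711 -0.029 -0.703
outer loop
vertex 3.12 -0.574 2.646
vertex 2.656 -0.22 3.101
vertex 3.092 0.166 2.644
endloop
endfacet
facet normal 0.933 0.034 -0.359
outer loop
vertex 3.12 -0.574 2.646
vertex 3.092 0.166 2.644
vertex 3.664 -0.18 4.099
endloop
endfacet
facet normal -0.711 -0.029 -0.703
outer loop
vertex 3.092 0.166 2.644
vertex 2.656 -0.22 3.101
vertex 2.628 0.519 3.099
endloop
endfacet
facet normal 0.583 0.812 -0.036
outer loop
vertex 3.092 0.166 2.644
vertex 2.628 0.519 3.099
vertex 3.664 -0.18 4.099
endloop
endfacet
facet normal -0.710 -0.029 -0.703
outer loop
vertex 2.628 0.519 3.099
vertex 2.656 -0.22 3.101
vertex 2.191 0.134 3.556
endloop
endfacet
facet normal -0.057 0.790 0.611
outer loop
vertex 2.628 0.519 3.099
vertex 2.191 0.134 3.556
vertex 3.664 -0.18 4.099
endloop
endfacet
facet normal -0.710 -0.028 -0.704
outer loop
vertex 2.191 0.134 3.556
vertex 2.656 -0.22 3.101
vertex 2.219 -0.606 3.557
endloop
endfacet
facet normal -0.348 -0.012 0.937
outer loop
vertex 2.191 0.134 3.556
vertex 2.219 -0.606 3.557
vertex 3.664 -0.18 4.099
endloop
endfacet
facet normal -0.710 -0.027 -0.703
outer loop
vertex 2.219 -0.606 3.557
vertex 2.656 -0.22 3.101
vertex 2.683 -0.959 3.102
endloop
endfacet
facet normal 0.002 -0.789 0.614
outer loop
vertex 2.219 -0.606 3.557
vertex 2.683 -0.959 3.102
vertex 3.664 -0.18 4.099
endloop
endfacet
facet normal -0.710 -0.027 -0.703
outer loop
vertex 2.683 -0.959 3.102
vertex 2.656 -0.22 3.101
vertex 3.12 -0.574 2.646
endloop
endfacet
facet normal 0.641 -0.766 -0.032
outer loop
vertex 2.683 -0.959 3.102
vertex 3.12 -0.574 2.646
vertex 3.664 -0.18 4.099
endloop
endfacet

endsolid


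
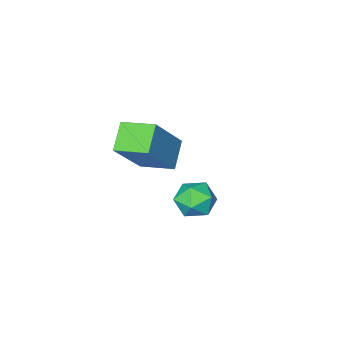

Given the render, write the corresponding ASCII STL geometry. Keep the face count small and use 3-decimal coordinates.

solid 
facet normal -0.798 0.410 0.441
outer loop
vertex -2.58 0.502 -0.192
vertex -2.424 0.131 0.436
vertex -2.137 0.811 0.323
endloop
endfacet
facet normal -0.528 0.848 -0.054
outer loop
vertex -2.58 0.502 -0.192
vertex -2.137 0.811 0.323
vertex -1.966 0.871 -0.402
endloop
endfacet
facet normal -0.535 0.504 -0.678
outer loop
vertex -2.58 0.502 -0.192
vertex -1.966 0.871 -0.402
vertex -2.147 0.229 -0.736
endloop
endfacet
facet normal -0.808 -0.146 -0.570
outer loop
vertex -2.58 0.502 -0.192
vertex -2.147 0.229 -0.736
vertex -2.43 -0.228 -0.218
endloop
endfacet
facet normal -0.971 -0.204 0.121
outer loop
vertex -2.58 0.502 -0.192
vertex -2.43 -0.228 -0.218
vertex -2.424 0.131 0.436
endloop
endfacet
facet normal 0.152 0.981 0.117
outer loop
vertex -1.966 0.871 -0.402
vertex -2.137 0.811 0.323
vertex -1.43 0.728 0.098
endloop
endfacet
facet normal -0.286 0.273 0.918
outer loop
vertex -2.137 0.811 0.323
vertex -2.424 0.131 0.436
vertex -1.713 0.271 0.616
endloop
endfacet
facet normal -0.566 -0.720 0.401
outer loop
vertex -2.424 0.131 0.436
vertex -2.43 -0.228 -0.218
vertex -1.894 -0.371 0.282
endloop
endfacet
facet normal -0.302 -0.627 -0.718
outer loop
vertex -2.43 -0.228 -0.218
vertex -2.147 0.229 -0.736
vertex -1.723 -0.311 -0.443
endloop
endfacet
facet normal 0.143 0.425 -0.894
outer loop
vertex -2.147 0.229 -0.736
vertex -1.966 0.871 -0.402
vertex -1.436 0.369 -0.556
endloop
endfacet
facet normal 0.808 0.146 0.570
outer loop
vertex -1.28 -0.002 0.072
vertex -1.43 0.728 0.098
vertex -1.713 0.271 0.616
endloop
endfacet
facet normal 0.535 -0.504 0.678
outer loop
vertex -1.28 -0.002 0.072
vertex -1.713 0.271 0.616
vertex -1.894 -0.371 0.282
endloop
endfacet
facet normal 0.528 -0.848 0.054
outer loop
vertex -1.28 -0.002 0.072
vertex -1.894 -0.371 0.282
vertex -1.723 -0.311 -0.443
endloop
endfacet
facet normal 0.798 -0.410 -0.441
outer loop
vertex -1.28 -0.002 0.072
vertex -1.723 -0.311 -0.443
vertex -1.436 0.369 -0.556
endloop
endfacet
facet normal 0.971 0.204 -0.121
outer loop
vertex -1.28 -0.002 0.072
vertex -1.436 0.369 -0.556
vertex -1.43 0.728 0.098
endloop
endfacet
facet normal 0.302 0.627 0.718
outer loop
vertex -1.713 0.271 0.616
vertex -1.43 0.728 0.098
vertex -2.137 0.811 0.323
endloop
endfacet
facet normal -0.143 -0.425 0.894
outer loop
vertex -1.894 -0.371 0.282
vertex -1.713 0.271 0.616
vertex -2.424 0.131 0.436
endloop
endfacet
facet normal -0.152 -0.981 -0.117
outer loop
vertex -1.723 -0.311 -0.443
vertex -1.894 -0.371 0.282
vertex -2.43 -0.228 -0.218
endloop
endfacet
facet normal 0.286 -0.273 -0.918
outer loop
vertex -1.436 0.369 -0.556
vertex -1.723 -0.311 -0.443
vertex -2.147 0.229 -0.736
endloop
endfacet
facet normal 0.566 0.720 -0.401
outer loop
vertex -1.43 0.728 0.098
vertex -1.436 0.369 -0.556
vertex -1.966 0.871 -0.402
endloop
endfacet
facet normal -0.606 -0.199 -0.770
outer loop
vertex -3.346 -4.454 -0.786
vertex -4.0 -3.405 -0.542
vertex -2.641 -3.848 -1.497
endloop
endfacet
facet normal 0.519 -0.832 -0.194
outer loop
vertex -1.32 -3.415 0.182
vertex -3.346 -4.454 -0.786
vertex -2.641 -3.848 -1.497
endloop
endfacet
facet normal -0.606 -0.200 -0.770
outer loop
vertex -2.641 -3.848 -1.497
vertex -4.0 -3.405 -0.542
vertex -3.296 -2.8 -1.253
endloop
endfacet
facet normal 0.602 0.518 -0.607
outer loop
vertex -3.296 -2.8 -1.253
vertex -1.32 -3.415 0.182
vertex -2.641 -3.848 -1.497
endloop
endfacet
facet normal -0.603 -0.517 0.608
outer loop
vertex -3.346 -4.454 -0.786
vertex -2.679 -2.972 1.137
vertex -4.0 -3.405 -0.542
endloop
endfacet
facet normal 0.519 -0.832 -0.194
outer loop
vertex -2.024 -4.02 0.893
vertex -3.346 -4.454 -0.786
vertex -1.32 -3.415 0.182
endloop
endfacet
facet normal -0.602 -0.518 0.608
outer loop
vertex -2.024 -4.02 0.893
vertex -2.679 -2.972 1.137
vertex -3.346 -4.454 -0.786
endloop
endfacet
facet normal -0.519 0.832 0.194
outer loop
vertex -4.0 -3.405 -0.542
vertex -2.679 -2.972 1.137
vertex -3.296 -2.8 -1.253
endloop
endfacet
facet normal 0.602 0.517 -0.608
outer loop
vertex -1.974 -2.366 0.426
vertex -1.32 -3.415 0.182
vertex -3.296 -2.8 -1.253
endloop
endfacet
facet normal -0.520 0.832 0.194
outer loop
vertex -3.296 -2.8 -1.253
vertex -2.679 -2.972 1.137
vertex -1.974 -2.366 0.426
endloop
endfacet
facet normal 0.606 0.199 0.770
outer loop
vertex -1.974 -2.366 0.426
vertex -2.024 -4.02 0.893
vertex -1.32 -3.415 0.182
endloop
endfacet
facet normal 0.606 0.199 0.770
outer loop
vertex -2.679 -2.972 1.137
vertex -2.024 -4.02 0.893
vertex -1.974 -2.366 0.426
endloop
endfacet

endsolid


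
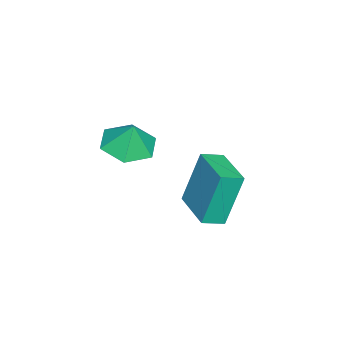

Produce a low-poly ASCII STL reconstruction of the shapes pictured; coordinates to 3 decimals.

solid 
facet normal -0.202 -0.255 -0.946
outer loop
vertex 4.113 0.375 0.471
vertex 3.202 0.194 0.714
vertex 3.455 1.073 0.423
endloop
endfacet
facet normal 0.676 0.660 0.327
outer loop
vertex 4.113 0.375 0.471
vertex 3.455 1.073 0.423
vertex 3.418 0.466 1.726
endloop
endfacet
facet normal -0.201 -0.255 -0.946
outer loop
vertex 3.455 1.073 0.423
vertex 3.202 0.194 0.714
vertex 2.544 0.891 0.666
endloop
endfacet
facet normal -0.069 0.905 0.420
outer loop
vertex 3.455 1.073 0.423
vertex 2.544 0.891 0.666
vertex 3.418 0.466 1.726
endloop
endfacet
facet normal -0.201 -0.255 -0.946
outer loop
vertex 2.544 0.891 0.666
vertex 3.202 0.194 0.714
vertex 2.291 0.012 0.957
endloop
endfacet
facet normal -0.621 0.402 0.673
outer loop
vertex 2.544 0.891 0.666
vertex 2.291 0.012 0.957
vertex 3.418 0.466 1.726
endloop
endfacet
facet normal -0.201 -0.255 -0.946
outer loop
vertex 2.291 0.012 0.957
vertex 3.202 0.194 0.714
vertex 2.949 -0.686 1.005
endloop
endfacet
facet normal -0.429 -0.347 0.834
outer loop
vertex 2.291 0.012 0.957
vertex 2.949 -0.686 1.005
vertex 3.418 0.466 1.726
endloop
endfacet
facet normal -0.201 -0.255 -0.946
outer loop
vertex 2.949 -0.686 1.005
vertex 3.202 0.194 0.714
vertex 3.86 -0.504 0.762
endloop
endfacet
facet normal 0.316 -0.592 0.741
outer loop
vertex 2.949 -0.686 1.005
vertex 3.86 -0.504 0.762
vertex 3.418 0.466 1.726
endloop
endfacet
facet normal -0.202 -0.255 -0.946
outer loop
vertex 3.86 -0.504 0.762
vertex 3.202 0.194 0.714
vertex 4.113 0.375 0.471
endloop
endfacet
facet normal 0.869 -0.089 0.487
outer loop
vertex 3.86 -0.504 0.762
vertex 4.113 0.375 0.471
vertex 3.418 0.466 1.726
endloop
endfacet
facet normal -0.773 -0.635 -0.019
outer loop
vertex 0.448 1.727 -1.349
vertex -0.072 2.368 -1.623
vertex 0.907 1.228 -3.39
endloop
endfacet
facet normal 0.598 -0.737 0.315
outer loop
vertex 2.252 2.332 -3.357
vertex 0.448 1.727 -1.349
vertex 0.907 1.228 -3.39
endloop
endfacet
facet normal -0.773 -0.634 -0.019
outer loop
vertex 0.907 1.228 -3.39
vertex -0.072 2.368 -1.623
vertex 0.387 1.87 -3.664
endloop
endfacet
facet normal 0.214 -0.232 -0.949
outer loop
vertex 0.387 1.87 -3.664
vertex 2.252 2.332 -3.357
vertex 0.907 1.228 -3.39
endloop
endfacet
facet normal -0.214 0.232 0.949
outer loop
vertex 0.448 1.727 -1.349
vertex 1.273 3.472 -1.59
vertex -0.072 2.368 -1.623
endloop
endfacet
facet normal 0.597 -0.738 0.314
outer loop
vertex 1.793 2.83 -1.316
vertex 0.448 1.727 -1.349
vertex 2.252 2.332 -3.357
endloop
endfacet
facet normal -0.214 0.232 0.949
outer loop
vertex 1.793 2.83 -1.316
vertex 1.273 3.472 -1.59
vertex 0.448 1.727 -1.349
endloop
endfacet
facet normal -0.598 0.738 -0.314
outer loop
vertex -0.072 2.368 -1.623
vertex 1.273 3.472 -1.59
vertex 0.387 1.87 -3.664
endloop
endfacet
facet normal 0.214 -0.232 -0.949
outer loop
vertex 1.732 2.973 -3.631
vertex 2.252 2.332 -3.357
vertex 0.387 1.87 -3.664
endloop
endfacet
facet normal -0.597 0.738 -0.315
outer loop
vertex 0.387 1.87 -3.664
vertex 1.273 3.472 -1.59
vertex 1.732 2.973 -3.631
endloop
endfacet
facet normal 0.772 0.635 0.019
outer loop
vertex 1.732 2.973 -3.631
vertex 1.793 2.83 -1.316
vertex 2.252 2.332 -3.357
endloop
endfacet
facet normal 0.773 0.634 0.019
outer loop
vertex 1.273 3.472 -1.59
vertex 1.793 2.83 -1.316
vertex 1.732 2.973 -3.631
endloop
endfacet

endsolid


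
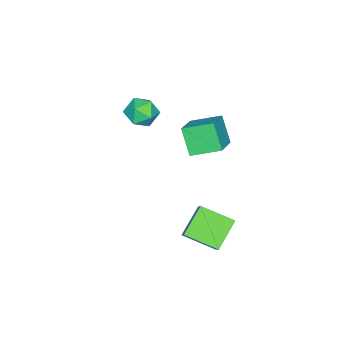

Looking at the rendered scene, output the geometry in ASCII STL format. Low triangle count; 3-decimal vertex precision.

solid 
facet normal -0.570 -0.402 -0.717
outer loop
vertex -1.869 2.207 -2.414
vertex -2.266 4.07 -3.143
vertex -0.28 2.079 -3.606
endloop
endfacet
facet normal 0.195 -0.913 0.358
outer loop
vertex 0.586 2.69 -2.517
vertex -1.869 2.207 -2.414
vertex -0.28 2.079 -3.606
endloop
endfacet
facet normal -0.570 -0.402 -0.717
outer loop
vertex -0.28 2.079 -3.606
vertex -2.266 4.07 -3.143
vertex -0.677 3.942 -4.335
endloop
endfacet
facet normal 0.798 -0.064 -0.599
outer loop
vertex -0.677 3.942 -4.335
vertex 0.586 2.69 -2.517
vertex -0.28 2.079 -3.606
endloop
endfacet
facet normal -0.798 0.064 0.599
outer loop
vertex -1.869 2.207 -2.414
vertex -1.4 4.681 -2.054
vertex -2.266 4.07 -3.143
endloop
endfacet
facet normal 0.195 -0.913 0.358
outer loop
vertex -1.003 2.818 -1.325
vertex -1.869 2.207 -2.414
vertex 0.586 2.69 -2.517
endloop
endfacet
facet normal -0.798 0.064 0.599
outer loop
vertex -1.003 2.818 -1.325
vertex -1.4 4.681 -2.054
vertex -1.869 2.207 -2.414
endloop
endfacet
facet normal -0.195 0.913 -0.358
outer loop
vertex -2.266 4.07 -3.143
vertex -1.4 4.681 -2.054
vertex -0.677 3.942 -4.335
endloop
endfacet
facet normal 0.798 -0.064 -0.599
outer loop
vertex 0.189 4.553 -3.246
vertex 0.586 2.69 -2.517
vertex -0.677 3.942 -4.335
endloop
endfacet
facet normal -0.195 0.913 -0.358
outer loop
vertex -0.677 3.942 -4.335
vertex -1.4 4.681 -2.054
vertex 0.189 4.553 -3.246
endloop
endfacet
facet normal 0.570 0.402 0.717
outer loop
vertex 0.189 4.553 -3.246
vertex -1.003 2.818 -1.325
vertex 0.586 2.69 -2.517
endloop
endfacet
facet normal 0.570 0.402 0.717
outer loop
vertex -1.4 4.681 -2.054
vertex -1.003 2.818 -1.325
vertex 0.189 4.553 -3.246
endloop
endfacet
facet normal -0.698 -0.635 0.331
outer loop
vertex -4.887 -2.471 2.411
vertex -4.377 -3.282 1.93
vertex -4.135 -3.021 2.942
endloop
endfacet
facet normal -0.617 -0.088 0.782
outer loop
vertex -4.887 -2.471 2.411
vertex -4.135 -3.021 2.942
vertex -4.178 -1.953 3.028
endloop
endfacet
facet normal -0.745 0.515 0.424
outer loop
vertex -4.887 -2.471 2.411
vertex -4.178 -1.953 3.028
vertex -4.447 -1.554 2.07
endloop
endfacet
facet normal -0.906 0.342 -0.249
outer loop
vertex -4.887 -2.471 2.411
vertex -4.447 -1.554 2.07
vertex -4.57 -2.375 1.391
endloop
endfacet
facet normal -0.877 -0.369 -0.307
outer loop
vertex -4.887 -2.471 2.411
vertex -4.57 -2.375 1.391
vertex -4.377 -3.282 1.93
endloop
endfacet
facet normal 0.064 -0.078 0.995
outer loop
vertex -4.178 -1.953 3.028
vertex -4.135 -3.021 2.942
vertex -3.23 -2.445 2.929
endloop
endfacet
facet normal -0.068 -0.962 0.264
outer loop
vertex -4.135 -3.021 2.942
vertex -4.377 -3.282 1.93
vertex -3.353 -3.266 2.25
endloop
endfacet
facet normal -0.356 -0.532 -0.768
outer loop
vertex -4.377 -3.282 1.93
vertex -4.57 -2.375 1.391
vertex -3.622 -2.867 1.292
endloop
endfacet
facet normal -0.403 0.618 -0.675
outer loop
vertex -4.57 -2.375 1.391
vertex -4.447 -1.554 2.07
vertex -3.665 -1.799 1.378
endloop
endfacet
facet normal -0.144 0.899 0.415
outer loop
vertex -4.447 -1.554 2.07
vertex -4.178 -1.953 3.028
vertex -3.423 -1.538 2.39
endloop
endfacet
facet normal 0.906 -0.342 0.249
outer loop
vertex -2.913 -2.349 1.909
vertex -3.23 -2.445 2.929
vertex -3.353 -3.266 2.25
endloop
endfacet
facet normal 0.745 -0.515 -0.424
outer loop
vertex -2.913 -2.349 1.909
vertex -3.353 -3.266 2.25
vertex -3.622 -2.867 1.292
endloop
endfacet
facet normal 0.617 0.088 -0.782
outer loop
vertex -2.913 -2.349 1.909
vertex -3.622 -2.867 1.292
vertex -3.665 -1.799 1.378
endloop
endfacet
facet normal 0.698 0.635 -0.331
outer loop
vertex -2.913 -2.349 1.909
vertex -3.665 -1.799 1.378
vertex -3.423 -1.538 2.39
endloop
endfacet
facet normal 0.877 0.369 0.307
outer loop
vertex -2.913 -2.349 1.909
vertex -3.423 -1.538 2.39
vertex -3.23 -2.445 2.929
endloop
endfacet
facet normal 0.403 -0.618 0.675
outer loop
vertex -3.353 -3.266 2.25
vertex -3.23 -2.445 2.929
vertex -4.135 -3.021 2.942
endloop
endfacet
facet normal 0.144 -0.899 -0.415
outer loop
vertex -3.622 -2.867 1.292
vertex -3.353 -3.266 2.25
vertex -4.377 -3.282 1.93
endloop
endfacet
facet normal -0.064 0.078 -0.995
outer loop
vertex -3.665 -1.799 1.378
vertex -3.622 -2.867 1.292
vertex -4.57 -2.375 1.391
endloop
endfacet
facet normal 0.068 0.962 -0.264
outer loop
vertex -3.423 -1.538 2.39
vertex -3.665 -1.799 1.378
vertex -4.447 -1.554 2.07
endloop
endfacet
facet normal 0.356 0.532 0.768
outer loop
vertex -3.23 -2.445 2.929
vertex -3.423 -1.538 2.39
vertex -4.178 -1.953 3.028
endloop
endfacet
facet normal -0.874 -0.205 -0.440
outer loop
vertex -3.42 0.855 3.155
vertex -4.086 2.404 3.756
vertex -2.864 1.669 1.673
endloop
endfacet
facet normal 0.372 -0.865 -0.336
outer loop
vertex -1.134 2.076 2.544
vertex -3.42 0.855 3.155
vertex -2.864 1.669 1.673
endloop
endfacet
facet normal -0.874 -0.206 -0.440
outer loop
vertex -2.864 1.669 1.673
vertex -4.086 2.404 3.756
vertex -3.531 3.218 2.273
endloop
endfacet
facet normal 0.312 0.457 -0.833
outer loop
vertex -3.531 3.218 2.273
vertex -1.134 2.076 2.544
vertex -2.864 1.669 1.673
endloop
endfacet
facet normal -0.312 -0.457 0.833
outer loop
vertex -3.42 0.855 3.155
vertex -2.356 2.811 4.627
vertex -4.086 2.404 3.756
endloop
endfacet
facet normal 0.372 -0.865 -0.336
outer loop
vertex -1.689 1.262 4.027
vertex -3.42 0.855 3.155
vertex -1.134 2.076 2.544
endloop
endfacet
facet normal -0.312 -0.457 0.833
outer loop
vertex -1.689 1.262 4.027
vertex -2.356 2.811 4.627
vertex -3.42 0.855 3.155
endloop
endfacet
facet normal -0.372 0.865 0.336
outer loop
vertex -4.086 2.404 3.756
vertex -2.356 2.811 4.627
vertex -3.531 3.218 2.273
endloop
endfacet
facet normal 0.312 0.457 -0.833
outer loop
vertex -1.8 3.625 3.145
vertex -1.134 2.076 2.544
vertex -3.531 3.218 2.273
endloop
endfacet
facet normal -0.372 0.865 0.336
outer loop
vertex -3.531 3.218 2.273
vertex -2.356 2.811 4.627
vertex -1.8 3.625 3.145
endloop
endfacet
facet normal 0.874 0.205 0.440
outer loop
vertex -1.8 3.625 3.145
vertex -1.689 1.262 4.027
vertex -1.134 2.076 2.544
endloop
endfacet
facet normal 0.874 0.206 0.441
outer loop
vertex -2.356 2.811 4.627
vertex -1.689 1.262 4.027
vertex -1.8 3.625 3.145
endloop
endfacet

endsolid


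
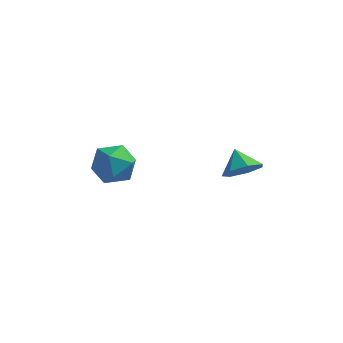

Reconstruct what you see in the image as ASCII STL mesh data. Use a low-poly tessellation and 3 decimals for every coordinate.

solid 
facet normal 0.479 -0.645 -0.596
outer loop
vertex 4.308 -1.121 1.127
vertex 4.0 -0.63 0.349
vertex 4.813 -0.501 0.862
endloop
endfacet
facet normal 0.240 0.210 0.948
outer loop
vertex 4.308 -1.121 1.127
vertex 4.813 -0.501 0.862
vertex 3.42 0.15 1.071
endloop
endfacet
facet normal 0.479 -0.643 -0.597
outer loop
vertex 4.813 -0.501 0.862
vertex 4.0 -0.63 0.349
vertex 4.705 0.022 0.212
endloop
endfacet
facet normal 0.424 0.739 0.524
outer loop
vertex 4.813 -0.501 0.862
vertex 4.705 0.022 0.212
vertex 3.42 0.15 1.071
endloop
endfacet
facet normal 0.479 -0.644 -0.597
outer loop
vertex 4.705 0.022 0.212
vertex 4.0 -0.63 0.349
vertex 4.066 0.054 -0.336
endloop
endfacet
facet normal 0.078 0.996 -0.032
outer loop
vertex 4.705 0.022 0.212
vertex 4.066 0.054 -0.336
vertex 3.42 0.15 1.071
endloop
endfacet
facet normal 0.478 -0.644 -0.597
outer loop
vertex 4.066 0.054 -0.336
vertex 4.0 -0.63 0.349
vertex 3.377 -0.429 -0.367
endloop
endfacet
facet normal -0.538 0.787 -0.301
outer loop
vertex 4.066 0.054 -0.336
vertex 3.377 -0.429 -0.367
vertex 3.42 0.15 1.071
endloop
endfacet
facet normal 0.479 -0.644 -0.597
outer loop
vertex 3.377 -0.429 -0.367
vertex 4.0 -0.63 0.349
vertex 3.157 -1.063 0.14
endloop
endfacet
facet normal -0.960 0.269 -0.080
outer loop
vertex 3.377 -0.429 -0.367
vertex 3.157 -1.063 0.14
vertex 3.42 0.15 1.071
endloop
endfacet
facet normal 0.479 -0.644 -0.596
outer loop
vertex 3.157 -1.063 0.14
vertex 4.0 -0.63 0.349
vertex 3.571 -1.371 0.805
endloop
endfacet
facet normal -0.870 -0.167 0.464
outer loop
vertex 3.157 -1.063 0.14
vertex 3.571 -1.371 0.805
vertex 3.42 0.15 1.071
endloop
endfacet
facet normal 0.479 -0.644 -0.596
outer loop
vertex 3.571 -1.371 0.805
vertex 4.0 -0.63 0.349
vertex 4.308 -1.121 1.127
endloop
endfacet
facet normal -0.337 -0.195 0.921
outer loop
vertex 3.571 -1.371 0.805
vertex 4.308 -1.121 1.127
vertex 3.42 0.15 1.071
endloop
endfacet
facet normal -0.987 -0.095 0.126
outer loop
vertex -2.42 -1.627 0.127
vertex -2.253 -2.583 0.716
vertex -2.28 -1.583 1.253
endloop
endfacet
facet normal -0.802 0.593 0.077
outer loop
vertex -2.42 -1.627 0.127
vertex -2.28 -1.583 1.253
vertex -1.775 -0.814 0.588
endloop
endfacet
facet normal -0.474 0.688 -0.550
outer loop
vertex -2.42 -1.627 0.127
vertex -1.775 -0.814 0.588
vertex -1.435 -1.339 -0.361
endloop
endfacet
facet normal -0.457 0.059 -0.888
outer loop
vertex -2.42 -1.627 0.127
vertex -1.435 -1.339 -0.361
vertex -1.731 -2.432 -0.281
endloop
endfacet
facet normal -0.774 -0.425 -0.470
outer loop
vertex -2.42 -1.627 0.127
vertex -1.731 -2.432 -0.281
vertex -2.253 -2.583 0.716
endloop
endfacet
facet normal -0.331 0.732 0.595
outer loop
vertex -1.775 -0.814 0.588
vertex -2.28 -1.583 1.253
vertex -1.209 -1.268 1.461
endloop
endfacet
facet normal -0.632 -0.380 0.675
outer loop
vertex -2.28 -1.583 1.253
vertex -2.253 -2.583 0.716
vertex -1.505 -2.361 1.541
endloop
endfacet
facet normal -0.287 -0.913 -0.289
outer loop
vertex -2.253 -2.583 0.716
vertex -1.731 -2.432 -0.281
vertex -1.165 -2.886 0.592
endloop
endfacet
facet normal 0.226 -0.132 -0.965
outer loop
vertex -1.731 -2.432 -0.281
vertex -1.435 -1.339 -0.361
vertex -0.66 -2.117 -0.073
endloop
endfacet
facet normal 0.199 0.886 -0.419
outer loop
vertex -1.435 -1.339 -0.361
vertex -1.775 -0.814 0.588
vertex -0.687 -1.117 0.464
endloop
endfacet
facet normal 0.457 -0.059 0.888
outer loop
vertex -0.52 -2.073 1.053
vertex -1.209 -1.268 1.461
vertex -1.505 -2.361 1.541
endloop
endfacet
facet normal 0.474 -0.688 0.550
outer loop
vertex -0.52 -2.073 1.053
vertex -1.505 -2.361 1.541
vertex -1.165 -2.886 0.592
endloop
endfacet
facet normal 0.802 -0.593 -0.077
outer loop
vertex -0.52 -2.073 1.053
vertex -1.165 -2.886 0.592
vertex -0.66 -2.117 -0.073
endloop
endfacet
facet normal 0.987 0.095 -0.126
outer loop
vertex -0.52 -2.073 1.053
vertex -0.66 -2.117 -0.073
vertex -0.687 -1.117 0.464
endloop
endfacet
facet normal 0.774 0.425 0.470
outer loop
vertex -0.52 -2.073 1.053
vertex -0.687 -1.117 0.464
vertex -1.209 -1.268 1.461
endloop
endfacet
facet normal -0.226 0.132 0.965
outer loop
vertex -1.505 -2.361 1.541
vertex -1.209 -1.268 1.461
vertex -2.28 -1.583 1.253
endloop
endfacet
facet normal -0.199 -0.886 0.419
outer loop
vertex -1.165 -2.886 0.592
vertex -1.505 -2.361 1.541
vertex -2.253 -2.583 0.716
endloop
endfacet
facet normal 0.331 -0.732 -0.595
outer loop
vertex -0.66 -2.117 -0.073
vertex -1.165 -2.886 0.592
vertex -1.731 -2.432 -0.281
endloop
endfacet
facet normal 0.632 0.380 -0.675
outer loop
vertex -0.687 -1.117 0.464
vertex -0.66 -2.117 -0.073
vertex -1.435 -1.339 -0.361
endloop
endfacet
facet normal 0.287 0.913 0.289
outer loop
vertex -1.209 -1.268 1.461
vertex -0.687 -1.117 0.464
vertex -1.775 -0.814 0.588
endloop
endfacet

endsolid


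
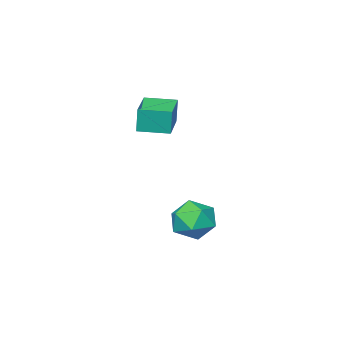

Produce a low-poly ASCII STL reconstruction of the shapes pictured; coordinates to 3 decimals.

solid 
facet normal -0.665 0.745 -0.050
outer loop
vertex -0.704 -3.215 1.718
vertex 0.864 -1.819 1.668
vertex -0.682 -3.292 0.29
endloop
endfacet
facet normal -0.746 -0.665 0.024
outer loop
vertex 0.416 -4.521 0.372
vertex -0.704 -3.215 1.718
vertex -0.682 -3.292 0.29
endloop
endfacet
facet normal -0.665 0.745 -0.050
outer loop
vertex -0.682 -3.292 0.29
vertex 0.864 -1.819 1.668
vertex 0.886 -1.895 0.24
endloop
endfacet
facet normal 0.015 -0.053 -0.998
outer loop
vertex 0.886 -1.895 0.24
vertex 0.416 -4.521 0.372
vertex -0.682 -3.292 0.29
endloop
endfacet
facet normal -0.015 0.053 0.998
outer loop
vertex -0.704 -3.215 1.718
vertex 1.962 -3.048 1.75
vertex 0.864 -1.819 1.668
endloop
endfacet
facet normal -0.747 -0.665 0.024
outer loop
vertex 0.394 -4.445 1.8
vertex -0.704 -3.215 1.718
vertex 0.416 -4.521 0.372
endloop
endfacet
facet normal -0.015 0.053 0.998
outer loop
vertex 0.394 -4.445 1.8
vertex 1.962 -3.048 1.75
vertex -0.704 -3.215 1.718
endloop
endfacet
facet normal 0.746 0.665 -0.024
outer loop
vertex 0.864 -1.819 1.668
vertex 1.962 -3.048 1.75
vertex 0.886 -1.895 0.24
endloop
endfacet
facet normal 0.015 -0.053 -0.998
outer loop
vertex 1.984 -3.125 0.322
vertex 0.416 -4.521 0.372
vertex 0.886 -1.895 0.24
endloop
endfacet
facet normal 0.747 0.665 -0.024
outer loop
vertex 0.886 -1.895 0.24
vertex 1.962 -3.048 1.75
vertex 1.984 -3.125 0.322
endloop
endfacet
facet normal 0.665 -0.745 0.050
outer loop
vertex 1.984 -3.125 0.322
vertex 0.394 -4.445 1.8
vertex 0.416 -4.521 0.372
endloop
endfacet
facet normal 0.665 -0.745 0.050
outer loop
vertex 1.962 -3.048 1.75
vertex 0.394 -4.445 1.8
vertex 1.984 -3.125 0.322
endloop
endfacet
facet normal -0.688 -0.352 0.634
outer loop
vertex 2.133 2.532 -2.857
vertex 2.274 1.414 -3.325
vertex 2.96 1.771 -2.382
endloop
endfacet
facet normal -0.340 0.203 0.918
outer loop
vertex 2.133 2.532 -2.857
vertex 2.96 1.771 -2.382
vertex 3.235 2.949 -2.541
endloop
endfacet
facet normal -0.428 0.763 0.484
outer loop
vertex 2.133 2.532 -2.857
vertex 3.235 2.949 -2.541
vertex 2.718 3.32 -3.582
endloop
endfacet
facet normal -0.830 0.554 -0.068
outer loop
vertex 2.133 2.532 -2.857
vertex 2.718 3.32 -3.582
vertex 2.124 2.371 -4.066
endloop
endfacet
facet normal -0.990 -0.136 0.025
outer loop
vertex 2.133 2.532 -2.857
vertex 2.124 2.371 -4.066
vertex 2.274 1.414 -3.325
endloop
endfacet
facet normal 0.356 0.043 0.934
outer loop
vertex 3.235 2.949 -2.541
vertex 2.96 1.771 -2.382
vertex 4.056 2.089 -2.814
endloop
endfacet
facet normal -0.208 -0.855 0.475
outer loop
vertex 2.96 1.771 -2.382
vertex 2.274 1.414 -3.325
vertex 3.462 1.14 -3.298
endloop
endfacet
facet normal -0.697 -0.504 -0.510
outer loop
vertex 2.274 1.414 -3.325
vertex 2.124 2.371 -4.066
vertex 2.945 1.511 -4.339
endloop
endfacet
facet normal -0.437 0.611 -0.660
outer loop
vertex 2.124 2.371 -4.066
vertex 2.718 3.32 -3.582
vertex 3.22 2.689 -4.498
endloop
endfacet
facet normal 0.214 0.949 0.232
outer loop
vertex 2.718 3.32 -3.582
vertex 3.235 2.949 -2.541
vertex 3.906 3.046 -3.555
endloop
endfacet
facet normal 0.830 -0.554 0.068
outer loop
vertex 4.047 1.928 -4.023
vertex 4.056 2.089 -2.814
vertex 3.462 1.14 -3.298
endloop
endfacet
facet normal 0.428 -0.763 -0.484
outer loop
vertex 4.047 1.928 -4.023
vertex 3.462 1.14 -3.298
vertex 2.945 1.511 -4.339
endloop
endfacet
facet normal 0.340 -0.203 -0.918
outer loop
vertex 4.047 1.928 -4.023
vertex 2.945 1.511 -4.339
vertex 3.22 2.689 -4.498
endloop
endfacet
facet normal 0.688 0.352 -0.634
outer loop
vertex 4.047 1.928 -4.023
vertex 3.22 2.689 -4.498
vertex 3.906 3.046 -3.555
endloop
endfacet
facet normal 0.990 0.136 -0.025
outer loop
vertex 4.047 1.928 -4.023
vertex 3.906 3.046 -3.555
vertex 4.056 2.089 -2.814
endloop
endfacet
facet normal 0.437 -0.611 0.660
outer loop
vertex 3.462 1.14 -3.298
vertex 4.056 2.089 -2.814
vertex 2.96 1.771 -2.382
endloop
endfacet
facet normal -0.214 -0.949 -0.232
outer loop
vertex 2.945 1.511 -4.339
vertex 3.462 1.14 -3.298
vertex 2.274 1.414 -3.325
endloop
endfacet
facet normal -0.356 -0.043 -0.934
outer loop
vertex 3.22 2.689 -4.498
vertex 2.945 1.511 -4.339
vertex 2.124 2.371 -4.066
endloop
endfacet
facet normal 0.208 0.855 -0.475
outer loop
vertex 3.906 3.046 -3.555
vertex 3.22 2.689 -4.498
vertex 2.718 3.32 -3.582
endloop
endfacet
facet normal 0.697 0.504 0.510
outer loop
vertex 4.056 2.089 -2.814
vertex 3.906 3.046 -3.555
vertex 3.235 2.949 -2.541
endloop
endfacet

endsolid


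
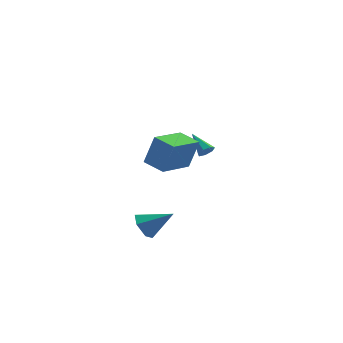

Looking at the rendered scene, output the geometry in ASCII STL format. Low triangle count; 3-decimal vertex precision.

solid 
facet normal -0.615 -0.753 0.235
outer loop
vertex 0.272 -4.949 4.849
vertex -0.676 -4.096 5.101
vertex -0.266 -5.042 3.144
endloop
endfacet
facet normal 0.729 -0.656 -0.194
outer loop
vertex 1.056 -3.424 2.639
vertex 0.272 -4.949 4.849
vertex -0.266 -5.042 3.144
endloop
endfacet
facet normal -0.615 -0.753 0.235
outer loop
vertex -0.266 -5.042 3.144
vertex -0.676 -4.096 5.101
vertex -1.214 -4.189 3.396
endloop
endfacet
facet normal -0.300 -0.052 -0.952
outer loop
vertex -1.214 -4.189 3.396
vertex 1.056 -3.424 2.639
vertex -0.266 -5.042 3.144
endloop
endfacet
facet normal 0.300 0.052 0.952
outer loop
vertex 0.272 -4.949 4.849
vertex 0.646 -2.478 4.596
vertex -0.676 -4.096 5.101
endloop
endfacet
facet normal 0.729 -0.656 -0.194
outer loop
vertex 1.594 -3.331 4.344
vertex 0.272 -4.949 4.849
vertex 1.056 -3.424 2.639
endloop
endfacet
facet normal 0.300 0.052 0.952
outer loop
vertex 1.594 -3.331 4.344
vertex 0.646 -2.478 4.596
vertex 0.272 -4.949 4.849
endloop
endfacet
facet normal -0.729 0.656 0.194
outer loop
vertex -0.676 -4.096 5.101
vertex 0.646 -2.478 4.596
vertex -1.214 -4.189 3.396
endloop
endfacet
facet normal -0.300 -0.052 -0.952
outer loop
vertex 0.108 -2.571 2.891
vertex 1.056 -3.424 2.639
vertex -1.214 -4.189 3.396
endloop
endfacet
facet normal -0.729 0.656 0.194
outer loop
vertex -1.214 -4.189 3.396
vertex 0.646 -2.478 4.596
vertex 0.108 -2.571 2.891
endloop
endfacet
facet normal 0.615 0.753 -0.235
outer loop
vertex 0.108 -2.571 2.891
vertex 1.594 -3.331 4.344
vertex 1.056 -3.424 2.639
endloop
endfacet
facet normal 0.615 0.753 -0.235
outer loop
vertex 0.646 -2.478 4.596
vertex 1.594 -3.331 4.344
vertex 0.108 -2.571 2.891
endloop
endfacet
facet normal -0.845 0.043 -0.534
outer loop
vertex -0.798 -3.023 -2.857
vertex -1.248 -2.791 -2.126
vertex -0.889 -2.163 -2.644
endloop
endfacet
facet normal 0.813 0.219 -0.539
outer loop
vertex -0.798 -3.023 -2.857
vertex -0.889 -2.163 -2.644
vertex 0.288 -2.869 -1.154
endloop
endfacet
facet normal -0.844 0.042 -0.534
outer loop
vertex -0.889 -2.163 -2.644
vertex -1.248 -2.791 -2.126
vertex -1.34 -1.932 -1.913
endloop
endfacet
facet normal 0.489 0.872 0.026
outer loop
vertex -0.889 -2.163 -2.644
vertex -1.34 -1.932 -1.913
vertex 0.288 -2.869 -1.154
endloop
endfacet
facet normal -0.845 0.042 -0.534
outer loop
vertex -1.34 -1.932 -1.913
vertex -1.248 -2.791 -2.126
vertex -1.699 -2.56 -1.394
endloop
endfacet
facet normal 0.005 0.635 0.772
outer loop
vertex -1.34 -1.932 -1.913
vertex -1.699 -2.56 -1.394
vertex 0.288 -2.869 -1.154
endloop
endfacet
facet normal -0.844 0.043 -0.534
outer loop
vertex -1.699 -2.56 -1.394
vertex -1.248 -2.791 -2.126
vertex -1.608 -3.419 -1.607
endloop
endfacet
facet normal -0.155 -0.253 0.955
outer loop
vertex -1.699 -2.56 -1.394
vertex -1.608 -3.419 -1.607
vertex 0.288 -2.869 -1.154
endloop
endfacet
facet normal -0.844 0.043 -0.534
outer loop
vertex -1.608 -3.419 -1.607
vertex -1.248 -2.791 -2.126
vertex -1.157 -3.65 -2.339
endloop
endfacet
facet normal 0.169 -0.905 0.390
outer loop
vertex -1.608 -3.419 -1.607
vertex -1.157 -3.65 -2.339
vertex 0.288 -2.869 -1.154
endloop
endfacet
facet normal -0.845 0.043 -0.534
outer loop
vertex -1.157 -3.65 -2.339
vertex -1.248 -2.791 -2.126
vertex -0.798 -3.023 -2.857
endloop
endfacet
facet normal 0.653 -0.668 -0.356
outer loop
vertex -1.157 -3.65 -2.339
vertex -0.798 -3.023 -2.857
vertex 0.288 -2.869 -1.154
endloop
endfacet
facet normal 0.489 -0.672 -0.557
outer loop
vertex 2.496 3.071 0.331
vertex 2.153 2.687 0.493
vertex 2.115 3.014 0.065
endloop
endfacet
facet normal 0.150 0.901 -0.408
outer loop
vertex 2.496 3.071 0.331
vertex 2.115 3.014 0.065
vertex 1.407 3.713 1.347
endloop
endfacet
facet normal 0.489 -0.672 -0.557
outer loop
vertex 2.115 3.014 0.065
vertex 2.153 2.687 0.493
vertex 1.762 2.71 0.122
endloop
endfacet
facet normal -0.570 0.547 -0.613
outer loop
vertex 2.115 3.014 0.065
vertex 1.762 2.71 0.122
vertex 1.407 3.713 1.347
endloop
endfacet
facet normal 0.489 -0.671 -0.557
outer loop
vertex 1.762 2.71 0.122
vertex 2.153 2.687 0.493
vertex 1.704 2.389 0.458
endloop
endfacet
facet normal -0.971 -0.064 -0.229
outer loop
vertex 1.762 2.71 0.122
vertex 1.704 2.389 0.458
vertex 1.407 3.713 1.347
endloop
endfacet
facet normal 0.489 -0.671 -0.558
outer loop
vertex 1.704 2.389 0.458
vertex 2.153 2.687 0.493
vertex 1.985 2.292 0.821
endloop
endfacet
facet normal -0.753 -0.475 0.456
outer loop
vertex 1.704 2.389 0.458
vertex 1.985 2.292 0.821
vertex 1.407 3.713 1.347
endloop
endfacet
facet normal 0.489 -0.671 -0.558
outer loop
vertex 1.985 2.292 0.821
vertex 2.153 2.687 0.493
vertex 2.392 2.492 0.937
endloop
endfacet
facet normal -0.079 -0.374 0.924
outer loop
vertex 1.985 2.292 0.821
vertex 2.392 2.492 0.937
vertex 1.407 3.713 1.347
endloop
endfacet
facet normal 0.487 -0.672 -0.557
outer loop
vertex 2.392 2.492 0.937
vertex 2.153 2.687 0.493
vertex 2.62 2.838 0.719
endloop
endfacet
facet normal 0.543 0.161 0.824
outer loop
vertex 2.392 2.492 0.937
vertex 2.62 2.838 0.719
vertex 1.407 3.713 1.347
endloop
endfacet
facet normal 0.487 -0.671 -0.559
outer loop
vertex 2.62 2.838 0.719
vertex 2.153 2.687 0.493
vertex 2.496 3.071 0.331
endloop
endfacet
facet normal 0.645 0.728 0.231
outer loop
vertex 2.62 2.838 0.719
vertex 2.496 3.071 0.331
vertex 1.407 3.713 1.347
endloop
endfacet

endsolid


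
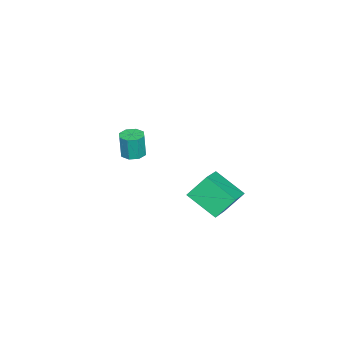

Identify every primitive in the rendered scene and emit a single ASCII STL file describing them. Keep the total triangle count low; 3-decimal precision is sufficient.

solid 
facet normal -0.930 -0.072 -0.362
outer loop
vertex 1.511 1.379 0.844
vertex 0.964 2.26 2.075
vertex 1.801 3.072 -0.239
endloop
endfacet
facet normal 0.340 -0.547 -0.765
outer loop
vertex 3.456 3.2 0.405
vertex 1.511 1.379 0.844
vertex 1.801 3.072 -0.239
endloop
endfacet
facet normal -0.930 -0.072 -0.361
outer loop
vertex 1.801 3.072 -0.239
vertex 0.964 2.26 2.075
vertex 1.254 3.953 0.993
endloop
endfacet
facet normal 0.143 0.834 -0.533
outer loop
vertex 1.254 3.953 0.993
vertex 3.456 3.2 0.405
vertex 1.801 3.072 -0.239
endloop
endfacet
facet normal -0.143 -0.834 0.533
outer loop
vertex 1.511 1.379 0.844
vertex 2.619 2.388 2.719
vertex 0.964 2.26 2.075
endloop
endfacet
facet normal 0.340 -0.547 -0.765
outer loop
vertex 3.166 1.507 1.487
vertex 1.511 1.379 0.844
vertex 3.456 3.2 0.405
endloop
endfacet
facet normal -0.143 -0.834 0.533
outer loop
vertex 3.166 1.507 1.487
vertex 2.619 2.388 2.719
vertex 1.511 1.379 0.844
endloop
endfacet
facet normal -0.340 0.547 0.765
outer loop
vertex 0.964 2.26 2.075
vertex 2.619 2.388 2.719
vertex 1.254 3.953 0.993
endloop
endfacet
facet normal 0.143 0.834 -0.533
outer loop
vertex 2.909 4.081 1.636
vertex 3.456 3.2 0.405
vertex 1.254 3.953 0.993
endloop
endfacet
facet normal -0.340 0.547 0.765
outer loop
vertex 1.254 3.953 0.993
vertex 2.619 2.388 2.719
vertex 2.909 4.081 1.636
endloop
endfacet
facet normal 0.930 0.072 0.362
outer loop
vertex 2.909 4.081 1.636
vertex 3.166 1.507 1.487
vertex 3.456 3.2 0.405
endloop
endfacet
facet normal 0.930 0.072 0.361
outer loop
vertex 2.619 2.388 2.719
vertex 3.166 1.507 1.487
vertex 2.909 4.081 1.636
endloop
endfacet
facet normal -0.037 0.041 -0.998
outer loop
vertex -2.139 -4.427 -0.399
vertex -2.689 -3.949 -0.359
vertex -1.961 -3.898 -0.384
endloop
endfacet
facet normal 0.947 -0.317 -0.049
outer loop
vertex -2.139 -4.427 -0.399
vertex -1.961 -3.898 -0.384
vertex -2.081 -4.49 1.139
endloop
endfacet
facet normal 0.947 -0.317 -0.048
outer loop
vertex -2.081 -4.49 1.139
vertex -1.961 -3.898 -0.384
vertex -1.903 -3.96 1.154
endloop
endfacet
facet normal 0.037 -0.041 0.998
outer loop
vertex -2.081 -4.49 1.139
vertex -1.903 -3.96 1.154
vertex -2.631 -4.011 1.179
endloop
endfacet
facet normal -0.037 0.041 -0.998
outer loop
vertex -1.961 -3.898 -0.384
vertex -2.689 -3.949 -0.359
vertex -2.21 -3.398 -0.354
endloop
endfacet
facet normal 0.895 0.446 -0.016
outer loop
vertex -1.961 -3.898 -0.384
vertex -2.21 -3.398 -0.354
vertex -1.903 -3.96 1.154
endloop
endfacet
facet normal 0.894 0.447 -0.015
outer loop
vertex -1.903 -3.96 1.154
vertex -2.21 -3.398 -0.354
vertex -2.152 -3.461 1.183
endloop
endfacet
facet normal 0.037 -0.040 0.999
outer loop
vertex -1.903 -3.96 1.154
vertex -2.152 -3.461 1.183
vertex -2.631 -4.011 1.179
endloop
endfacet
facet normal -0.037 0.041 -0.998
outer loop
vertex -2.21 -3.398 -0.354
vertex -2.689 -3.949 -0.359
vertex -2.739 -3.221 -0.327
endloop
endfacet
facet normal 0.318 0.948 0.027
outer loop
vertex -2.21 -3.398 -0.354
vertex -2.739 -3.221 -0.327
vertex -2.152 -3.461 1.183
endloop
endfacet
facet normal 0.318 0.948 0.027
outer loop
vertex -2.152 -3.461 1.183
vertex -2.739 -3.221 -0.327
vertex -2.681 -3.284 1.21
endloop
endfacet
facet normal 0.038 -0.040 0.998
outer loop
vertex -2.152 -3.461 1.183
vertex -2.681 -3.284 1.21
vertex -2.631 -4.011 1.179
endloop
endfacet
facet normal -0.037 0.041 -0.998
outer loop
vertex -2.739 -3.221 -0.327
vertex -2.689 -3.949 -0.359
vertex -3.239 -3.47 -0.319
endloop
endfacet
facet normal -0.444 0.894 0.053
outer loop
vertex -2.739 -3.221 -0.327
vertex -3.239 -3.47 -0.319
vertex -2.681 -3.284 1.21
endloop
endfacet
facet normal -0.444 0.894 0.053
outer loop
vertex -2.681 -3.284 1.21
vertex -3.239 -3.47 -0.319
vertex -3.181 -3.533 1.219
endloop
endfacet
facet normal 0.038 -0.040 0.998
outer loop
vertex -2.681 -3.284 1.21
vertex -3.181 -3.533 1.219
vertex -2.631 -4.011 1.179
endloop
endfacet
facet normal -0.037 0.041 -0.998
outer loop
vertex -3.239 -3.47 -0.319
vertex -2.689 -3.949 -0.359
vertex -3.417 -4.0 -0.334
endloop
endfacet
facet normal -0.947 0.317 0.049
outer loop
vertex -3.239 -3.47 -0.319
vertex -3.417 -4.0 -0.334
vertex -3.181 -3.533 1.219
endloop
endfacet
facet normal -0.947 0.317 0.049
outer loop
vertex -3.181 -3.533 1.219
vertex -3.417 -4.0 -0.334
vertex -3.359 -4.062 1.204
endloop
endfacet
facet normal 0.037 -0.041 0.998
outer loop
vertex -3.181 -3.533 1.219
vertex -3.359 -4.062 1.204
vertex -2.631 -4.011 1.179
endloop
endfacet
facet normal -0.037 0.040 -0.999
outer loop
vertex -3.417 -4.0 -0.334
vertex -2.689 -3.949 -0.359
vertex -3.168 -4.499 -0.363
endloop
endfacet
facet normal -0.894 -0.447 0.016
outer loop
vertex -3.417 -4.0 -0.334
vertex -3.168 -4.499 -0.363
vertex -3.359 -4.062 1.204
endloop
endfacet
facet normal -0.895 -0.446 0.015
outer loop
vertex -3.359 -4.062 1.204
vertex -3.168 -4.499 -0.363
vertex -3.11 -4.562 1.174
endloop
endfacet
facet normal 0.037 -0.041 0.998
outer loop
vertex -3.359 -4.062 1.204
vertex -3.11 -4.562 1.174
vertex -2.631 -4.011 1.179
endloop
endfacet
facet normal -0.038 0.040 -0.998
outer loop
vertex -3.168 -4.499 -0.363
vertex -2.689 -3.949 -0.359
vertex -2.639 -4.676 -0.39
endloop
endfacet
facet normal -0.318 -0.948 -0.027
outer loop
vertex -3.168 -4.499 -0.363
vertex -2.639 -4.676 -0.39
vertex -3.11 -4.562 1.174
endloop
endfacet
facet normal -0.318 -0.948 -0.027
outer loop
vertex -3.11 -4.562 1.174
vertex -2.639 -4.676 -0.39
vertex -2.581 -4.739 1.147
endloop
endfacet
facet normal 0.037 -0.041 0.998
outer loop
vertex -3.11 -4.562 1.174
vertex -2.581 -4.739 1.147
vertex -2.631 -4.011 1.179
endloop
endfacet
facet normal -0.038 0.040 -0.998
outer loop
vertex -2.639 -4.676 -0.39
vertex -2.689 -3.949 -0.359
vertex -2.139 -4.427 -0.399
endloop
endfacet
facet normal 0.444 -0.894 -0.053
outer loop
vertex -2.639 -4.676 -0.39
vertex -2.139 -4.427 -0.399
vertex -2.581 -4.739 1.147
endloop
endfacet
facet normal 0.444 -0.894 -0.053
outer loop
vertex -2.581 -4.739 1.147
vertex -2.139 -4.427 -0.399
vertex -2.081 -4.49 1.139
endloop
endfacet
facet normal 0.037 -0.041 0.998
outer loop
vertex -2.581 -4.739 1.147
vertex -2.081 -4.49 1.139
vertex -2.631 -4.011 1.179
endloop
endfacet

endsolid
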